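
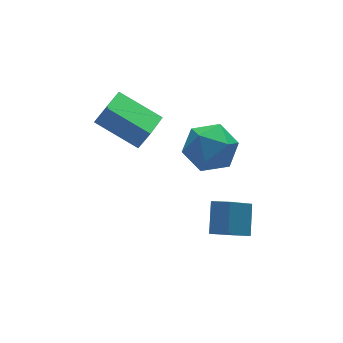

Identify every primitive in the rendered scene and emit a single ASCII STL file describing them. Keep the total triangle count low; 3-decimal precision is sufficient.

solid 
facet normal -0.690 0.478 0.543
outer loop
vertex -0.838 1.121 2.114
vertex -1.687 0.364 1.702
vertex -1.077 0.097 2.712
endloop
endfacet
facet normal -0.050 0.512 0.857
outer loop
vertex -0.838 1.121 2.114
vertex -1.077 0.097 2.712
vertex 0.067 0.457 2.564
endloop
endfacet
facet normal 0.404 0.822 0.401
outer loop
vertex -0.838 1.121 2.114
vertex 0.067 0.457 2.564
vertex 0.165 0.947 1.462
endloop
endfacet
facet normal 0.043 0.980 -0.195
outer loop
vertex -0.838 1.121 2.114
vertex 0.165 0.947 1.462
vertex -0.919 0.889 0.93
endloop
endfacet
facet normal -0.632 0.767 -0.107
outer loop
vertex -0.838 1.121 2.114
vertex -0.919 0.889 0.93
vertex -1.687 0.364 1.702
endloop
endfacet
facet normal 0.175 -0.155 0.972
outer loop
vertex 0.067 0.457 2.564
vertex -1.077 0.097 2.712
vertex -0.221 -0.709 2.43
endloop
endfacet
facet normal -0.860 -0.210 0.464
outer loop
vertex -1.077 0.097 2.712
vertex -1.687 0.364 1.702
vertex -1.305 -0.767 1.898
endloop
endfacet
facet normal -0.767 0.257 -0.588
outer loop
vertex -1.687 0.364 1.702
vertex -0.919 0.889 0.93
vertex -1.207 -0.277 0.796
endloop
endfacet
facet normal 0.326 0.601 -0.730
outer loop
vertex -0.919 0.889 0.93
vertex 0.165 0.947 1.462
vertex -0.063 0.083 0.648
endloop
endfacet
facet normal 0.908 0.347 0.235
outer loop
vertex 0.165 0.947 1.462
vertex 0.067 0.457 2.564
vertex 0.547 -0.184 1.658
endloop
endfacet
facet normal -0.043 -0.980 0.195
outer loop
vertex -0.302 -0.941 1.246
vertex -0.221 -0.709 2.43
vertex -1.305 -0.767 1.898
endloop
endfacet
facet normal -0.404 -0.822 -0.401
outer loop
vertex -0.302 -0.941 1.246
vertex -1.305 -0.767 1.898
vertex -1.207 -0.277 0.796
endloop
endfacet
facet normal 0.050 -0.512 -0.857
outer loop
vertex -0.302 -0.941 1.246
vertex -1.207 -0.277 0.796
vertex -0.063 0.083 0.648
endloop
endfacet
facet normal 0.690 -0.478 -0.543
outer loop
vertex -0.302 -0.941 1.246
vertex -0.063 0.083 0.648
vertex 0.547 -0.184 1.658
endloop
endfacet
facet normal 0.632 -0.767 0.107
outer loop
vertex -0.302 -0.941 1.246
vertex 0.547 -0.184 1.658
vertex -0.221 -0.709 2.43
endloop
endfacet
facet normal -0.326 -0.601 0.730
outer loop
vertex -1.305 -0.767 1.898
vertex -0.221 -0.709 2.43
vertex -1.077 0.097 2.712
endloop
endfacet
facet normal -0.908 -0.347 -0.235
outer loop
vertex -1.207 -0.277 0.796
vertex -1.305 -0.767 1.898
vertex -1.687 0.364 1.702
endloop
endfacet
facet normal -0.175 0.155 -0.972
outer loop
vertex -0.063 0.083 0.648
vertex -1.207 -0.277 0.796
vertex -0.919 0.889 0.93
endloop
endfacet
facet normal 0.860 0.210 -0.464
outer loop
vertex 0.547 -0.184 1.658
vertex -0.063 0.083 0.648
vertex 0.165 0.947 1.462
endloop
endfacet
facet normal 0.767 -0.257 0.588
outer loop
vertex -0.221 -0.709 2.43
vertex 0.547 -0.184 1.658
vertex 0.067 0.457 2.564
endloop
endfacet
facet normal -0.535 0.731 0.423
outer loop
vertex -3.293 3.613 2.487
vertex -2.216 4.59 2.16
vertex -3.744 3.807 1.581
endloop
endfacet
facet normal -0.722 -0.656 0.219
outer loop
vertex -2.604 2.25 0.68
vertex -3.293 3.613 2.487
vertex -3.744 3.807 1.581
endloop
endfacet
facet normal -0.535 0.731 0.423
outer loop
vertex -3.744 3.807 1.581
vertex -2.216 4.59 2.16
vertex -2.667 4.784 1.255
endloop
endfacet
facet normal -0.437 0.189 -0.879
outer loop
vertex -2.667 4.784 1.255
vertex -2.604 2.25 0.68
vertex -3.744 3.807 1.581
endloop
endfacet
facet normal 0.438 -0.188 0.879
outer loop
vertex -3.293 3.613 2.487
vertex -1.076 3.033 1.259
vertex -2.216 4.59 2.16
endloop
endfacet
facet normal -0.722 -0.656 0.219
outer loop
vertex -2.153 2.056 1.585
vertex -3.293 3.613 2.487
vertex -2.604 2.25 0.68
endloop
endfacet
facet normal 0.438 -0.189 0.879
outer loop
vertex -2.153 2.056 1.585
vertex -1.076 3.033 1.259
vertex -3.293 3.613 2.487
endloop
endfacet
facet normal 0.722 0.656 -0.219
outer loop
vertex -2.216 4.59 2.16
vertex -1.076 3.033 1.259
vertex -2.667 4.784 1.255
endloop
endfacet
facet normal -0.438 0.189 -0.879
outer loop
vertex -1.527 3.227 0.353
vertex -2.604 2.25 0.68
vertex -2.667 4.784 1.255
endloop
endfacet
facet normal 0.722 0.656 -0.219
outer loop
vertex -2.667 4.784 1.255
vertex -1.076 3.033 1.259
vertex -1.527 3.227 0.353
endloop
endfacet
facet normal 0.535 -0.731 -0.423
outer loop
vertex -1.527 3.227 0.353
vertex -2.153 2.056 1.585
vertex -2.604 2.25 0.68
endloop
endfacet
facet normal 0.535 -0.731 -0.423
outer loop
vertex -1.076 3.033 1.259
vertex -2.153 2.056 1.585
vertex -1.527 3.227 0.353
endloop
endfacet
facet normal -0.418 -0.643 -0.642
outer loop
vertex -0.871 -1.892 -2.111
vertex -1.364 -1.279 -2.404
vertex 0.446 -1.452 -3.408
endloop
endfacet
facet normal 0.587 -0.731 0.349
outer loop
vertex 1.064 -0.501 -2.456
vertex -0.871 -1.892 -2.111
vertex 0.446 -1.452 -3.408
endloop
endfacet
facet normal -0.418 -0.642 -0.643
outer loop
vertex 0.446 -1.452 -3.408
vertex -1.364 -1.279 -2.404
vertex -0.047 -0.838 -3.7
endloop
endfacet
facet normal 0.693 0.232 -0.682
outer loop
vertex -0.047 -0.838 -3.7
vertex 1.064 -0.501 -2.456
vertex 0.446 -1.452 -3.408
endloop
endfacet
facet normal -0.694 -0.232 0.682
outer loop
vertex -0.871 -1.892 -2.111
vertex -0.746 -0.328 -1.452
vertex -1.364 -1.279 -2.404
endloop
endfacet
facet normal 0.587 -0.731 0.348
outer loop
vertex -0.253 -0.942 -1.16
vertex -0.871 -1.892 -2.111
vertex 1.064 -0.501 -2.456
endloop
endfacet
facet normal -0.693 -0.232 0.682
outer loop
vertex -0.253 -0.942 -1.16
vertex -0.746 -0.328 -1.452
vertex -0.871 -1.892 -2.111
endloop
endfacet
facet normal -0.587 0.730 -0.348
outer loop
vertex -1.364 -1.279 -2.404
vertex -0.746 -0.328 -1.452
vertex -0.047 -0.838 -3.7
endloop
endfacet
facet normal 0.694 0.232 -0.682
outer loop
vertex 0.571 0.112 -2.749
vertex 1.064 -0.501 -2.456
vertex -0.047 -0.838 -3.7
endloop
endfacet
facet normal -0.587 0.731 -0.348
outer loop
vertex -0.047 -0.838 -3.7
vertex -0.746 -0.328 -1.452
vertex 0.571 0.112 -2.749
endloop
endfacet
facet normal 0.417 0.643 0.643
outer loop
vertex 0.571 0.112 -2.749
vertex -0.253 -0.942 -1.16
vertex 1.064 -0.501 -2.456
endloop
endfacet
facet normal 0.419 0.642 0.643
outer loop
vertex -0.746 -0.328 -1.452
vertex -0.253 -0.942 -1.16
vertex 0.571 0.112 -2.749
endloop
endfacet

endsolid


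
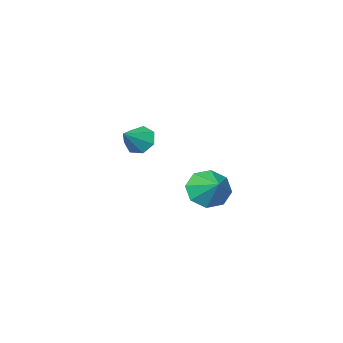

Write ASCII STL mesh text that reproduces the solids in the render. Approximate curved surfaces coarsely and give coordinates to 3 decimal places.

solid 
facet normal -0.788 -0.251 -0.562
outer loop
vertex 1.758 -0.554 1.587
vertex 1.318 -0.497 2.179
vertex 1.501 0.026 1.688
endloop
endfacet
facet normal 0.784 0.426 -0.452
outer loop
vertex 1.758 -0.554 1.587
vertex 1.501 0.026 1.688
vertex 2.302 -0.183 2.881
endloop
endfacet
facet normal -0.788 -0.252 -0.562
outer loop
vertex 1.501 0.026 1.688
vertex 1.318 -0.497 2.179
vertex 1.106 0.212 2.159
endloop
endfacet
facet normal 0.352 0.933 -0.073
outer loop
vertex 1.501 0.026 1.688
vertex 1.106 0.212 2.159
vertex 2.302 -0.183 2.881
endloop
endfacet
facet normal -0.787 -0.251 -0.563
outer loop
vertex 1.106 0.212 2.159
vertex 1.318 -0.497 2.179
vertex 0.87 -0.136 2.644
endloop
endfacet
facet normal -0.066 0.826 0.560
outer loop
vertex 1.106 0.212 2.159
vertex 0.87 -0.136 2.644
vertex 2.302 -0.183 2.881
endloop
endfacet
facet normal -0.787 -0.251 -0.564
outer loop
vertex 0.87 -0.136 2.644
vertex 1.318 -0.497 2.179
vertex 0.971 -0.756 2.779
endloop
endfacet
facet normal -0.154 0.186 0.970
outer loop
vertex 0.87 -0.136 2.644
vertex 0.971 -0.756 2.779
vertex 2.302 -0.183 2.881
endloop
endfacet
facet normal -0.787 -0.251 -0.563
outer loop
vertex 0.971 -0.756 2.779
vertex 1.318 -0.497 2.179
vertex 1.333 -1.18 2.462
endloop
endfacet
facet normal 0.152 -0.505 0.850
outer loop
vertex 0.971 -0.756 2.779
vertex 1.333 -1.18 2.462
vertex 2.302 -0.183 2.881
endloop
endfacet
facet normal -0.788 -0.250 -0.562
outer loop
vertex 1.333 -1.18 2.462
vertex 1.318 -0.497 2.179
vertex 1.683 -1.09 1.931
endloop
endfacet
facet normal 0.624 -0.727 0.288
outer loop
vertex 1.333 -1.18 2.462
vertex 1.683 -1.09 1.931
vertex 2.302 -0.183 2.881
endloop
endfacet
facet normal -0.788 -0.250 -0.562
outer loop
vertex 1.683 -1.09 1.931
vertex 1.318 -0.497 2.179
vertex 1.758 -0.554 1.587
endloop
endfacet
facet normal 0.904 -0.313 -0.290
outer loop
vertex 1.683 -1.09 1.931
vertex 1.758 -0.554 1.587
vertex 2.302 -0.183 2.881
endloop
endfacet
facet normal -0.205 -0.805 -0.557
outer loop
vertex -2.675 -2.755 -3.213
vertex -3.652 -2.789 -2.805
vertex -3.206 -2.321 -3.645
endloop
endfacet
facet normal 0.720 0.656 -0.226
outer loop
vertex -2.675 -2.755 -3.213
vertex -3.206 -2.321 -3.645
vertex -3.348 -1.591 -1.975
endloop
endfacet
facet normal -0.204 -0.805 -0.557
outer loop
vertex -3.206 -2.321 -3.645
vertex -3.652 -2.789 -2.805
vertex -4.0 -2.161 -3.585
endloop
endfacet
facet normal 0.154 0.910 -0.385
outer loop
vertex -3.206 -2.321 -3.645
vertex -4.0 -2.161 -3.585
vertex -3.348 -1.591 -1.975
endloop
endfacet
facet normal -0.205 -0.805 -0.557
outer loop
vertex -4.0 -2.161 -3.585
vertex -3.652 -2.789 -2.805
vertex -4.589 -2.369 -3.068
endloop
endfacet
facet normal -0.436 0.889 -0.138
outer loop
vertex -4.0 -2.161 -3.585
vertex -4.589 -2.369 -3.068
vertex -3.348 -1.591 -1.975
endloop
endfacet
facet normal -0.204 -0.804 -0.559
outer loop
vertex -4.589 -2.369 -3.068
vertex -3.652 -2.789 -2.805
vertex -4.63 -2.824 -2.398
endloop
endfacet
facet normal -0.705 0.606 0.369
outer loop
vertex -4.589 -2.369 -3.068
vertex -4.63 -2.824 -2.398
vertex -3.348 -1.591 -1.975
endloop
endfacet
facet normal -0.203 -0.805 -0.558
outer loop
vertex -4.63 -2.824 -2.398
vertex -3.652 -2.789 -2.805
vertex -4.098 -3.258 -1.966
endloop
endfacet
facet normal -0.495 0.227 0.838
outer loop
vertex -4.63 -2.824 -2.398
vertex -4.098 -3.258 -1.966
vertex -3.348 -1.591 -1.975
endloop
endfacet
facet normal -0.204 -0.804 -0.558
outer loop
vertex -4.098 -3.258 -1.966
vertex -3.652 -2.789 -2.805
vertex -3.305 -3.418 -2.026
endloop
endfacet
facet normal 0.070 -0.026 0.997
outer loop
vertex -4.098 -3.258 -1.966
vertex -3.305 -3.418 -2.026
vertex -3.348 -1.591 -1.975
endloop
endfacet
facet normal -0.205 -0.804 -0.558
outer loop
vertex -3.305 -3.418 -2.026
vertex -3.652 -2.789 -2.805
vertex -2.715 -3.21 -2.543
endloop
endfacet
facet normal 0.660 -0.005 0.751
outer loop
vertex -3.305 -3.418 -2.026
vertex -2.715 -3.21 -2.543
vertex -3.348 -1.591 -1.975
endloop
endfacet
facet normal -0.205 -0.804 -0.558
outer loop
vertex -2.715 -3.21 -2.543
vertex -3.652 -2.789 -2.805
vertex -2.675 -2.755 -3.213
endloop
endfacet
facet normal 0.929 0.278 0.244
outer loop
vertex -2.715 -3.21 -2.543
vertex -2.675 -2.755 -3.213
vertex -3.348 -1.591 -1.975
endloop
endfacet

endsolid


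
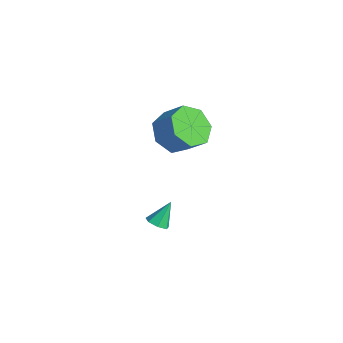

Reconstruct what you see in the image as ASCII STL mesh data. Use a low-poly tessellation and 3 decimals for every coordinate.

solid 
facet normal -0.677 -0.307 -0.669
outer loop
vertex -2.321 1.5 1.106
vertex -2.907 1.131 1.869
vertex -2.918 2.071 1.448
endloop
endfacet
facet normal 0.309 0.705 -0.638
outer loop
vertex -2.321 1.5 1.106
vertex -2.918 2.071 1.448
vertex -1.488 1.878 1.928
endloop
endfacet
facet normal 0.309 0.706 -0.637
outer loop
vertex -1.488 1.878 1.928
vertex -2.918 2.071 1.448
vertex -2.085 2.449 2.271
endloop
endfacet
facet normal 0.678 0.307 0.668
outer loop
vertex -1.488 1.878 1.928
vertex -2.085 2.449 2.271
vertex -2.073 1.509 2.691
endloop
endfacet
facet normal -0.677 -0.307 -0.668
outer loop
vertex -2.918 2.071 1.448
vertex -2.907 1.131 1.869
vertex -3.506 1.934 2.107
endloop
endfacet
facet normal -0.329 0.939 -0.098
outer loop
vertex -2.918 2.071 1.448
vertex -3.506 1.934 2.107
vertex -2.085 2.449 2.271
endloop
endfacet
facet normal -0.329 0.939 -0.098
outer loop
vertex -2.085 2.449 2.271
vertex -3.506 1.934 2.107
vertex -2.673 2.312 2.93
endloop
endfacet
facet normal 0.677 0.307 0.668
outer loop
vertex -2.085 2.449 2.271
vertex -2.673 2.312 2.93
vertex -2.073 1.509 2.691
endloop
endfacet
facet normal -0.677 -0.307 -0.668
outer loop
vertex -3.506 1.934 2.107
vertex -2.907 1.131 1.869
vertex -3.643 1.192 2.587
endloop
endfacet
facet normal -0.720 0.466 0.515
outer loop
vertex -3.506 1.934 2.107
vertex -3.643 1.192 2.587
vertex -2.673 2.312 2.93
endloop
endfacet
facet normal -0.719 0.465 0.516
outer loop
vertex -2.673 2.312 2.93
vertex -3.643 1.192 2.587
vertex -2.809 1.57 3.409
endloop
endfacet
facet normal 0.677 0.307 0.668
outer loop
vertex -2.673 2.312 2.93
vertex -2.809 1.57 3.409
vertex -2.073 1.509 2.691
endloop
endfacet
facet normal -0.677 -0.308 -0.668
outer loop
vertex -3.643 1.192 2.587
vertex -2.907 1.131 1.869
vertex -3.225 0.404 2.526
endloop
endfacet
facet normal -0.568 -0.359 0.741
outer loop
vertex -3.643 1.192 2.587
vertex -3.225 0.404 2.526
vertex -2.809 1.57 3.409
endloop
endfacet
facet normal -0.568 -0.358 0.741
outer loop
vertex -2.809 1.57 3.409
vertex -3.225 0.404 2.526
vertex -2.392 0.782 3.348
endloop
endfacet
facet normal 0.678 0.307 0.668
outer loop
vertex -2.809 1.57 3.409
vertex -2.392 0.782 3.348
vertex -2.073 1.509 2.691
endloop
endfacet
facet normal -0.678 -0.307 -0.668
outer loop
vertex -3.225 0.404 2.526
vertex -2.907 1.131 1.869
vertex -2.568 0.164 1.97
endloop
endfacet
facet normal 0.012 -0.913 0.408
outer loop
vertex -3.225 0.404 2.526
vertex -2.568 0.164 1.97
vertex -2.392 0.782 3.348
endloop
endfacet
facet normal 0.010 -0.913 0.408
outer loop
vertex -2.392 0.782 3.348
vertex -2.568 0.164 1.97
vertex -1.734 0.541 2.792
endloop
endfacet
facet normal 0.677 0.307 0.669
outer loop
vertex -2.392 0.782 3.348
vertex -1.734 0.541 2.792
vertex -2.073 1.509 2.691
endloop
endfacet
facet normal -0.677 -0.307 -0.669
outer loop
vertex -2.568 0.164 1.97
vertex -2.907 1.131 1.869
vertex -2.165 0.652 1.338
endloop
endfacet
facet normal 0.581 -0.780 -0.232
outer loop
vertex -2.568 0.164 1.97
vertex -2.165 0.652 1.338
vertex -1.734 0.541 2.792
endloop
endfacet
facet normal 0.582 -0.780 -0.232
outer loop
vertex -1.734 0.541 2.792
vertex -2.165 0.652 1.338
vertex -1.332 1.029 2.16
endloop
endfacet
facet normal 0.678 0.307 0.668
outer loop
vertex -1.734 0.541 2.792
vertex -1.332 1.029 2.16
vertex -2.073 1.509 2.691
endloop
endfacet
facet normal -0.677 -0.307 -0.669
outer loop
vertex -2.165 0.652 1.338
vertex -2.907 1.131 1.869
vertex -2.321 1.5 1.106
endloop
endfacet
facet normal 0.715 -0.059 -0.697
outer loop
vertex -2.165 0.652 1.338
vertex -2.321 1.5 1.106
vertex -1.332 1.029 2.16
endloop
endfacet
facet normal 0.715 -0.059 -0.697
outer loop
vertex -1.332 1.029 2.16
vertex -2.321 1.5 1.106
vertex -1.488 1.878 1.928
endloop
endfacet
facet normal 0.678 0.307 0.668
outer loop
vertex -1.332 1.029 2.16
vertex -1.488 1.878 1.928
vertex -2.073 1.509 2.691
endloop
endfacet
facet normal 0.079 -0.582 -0.809
outer loop
vertex -1.843 0.227 -3.03
vertex -2.352 0.087 -2.979
vertex -2.146 0.493 -3.251
endloop
endfacet
facet normal 0.667 0.745 -0.018
outer loop
vertex -1.843 0.227 -3.03
vertex -2.146 0.493 -3.251
vertex -2.448 0.793 -2.001
endloop
endfacet
facet normal 0.081 -0.583 -0.809
outer loop
vertex -2.146 0.493 -3.251
vertex -2.352 0.087 -2.979
vertex -2.604 0.453 -3.268
endloop
endfacet
facet normal -0.075 0.965 -0.250
outer loop
vertex -2.146 0.493 -3.251
vertex -2.604 0.453 -3.268
vertex -2.448 0.793 -2.001
endloop
endfacet
facet normal 0.081 -0.583 -0.809
outer loop
vertex -2.604 0.453 -3.268
vertex -2.352 0.087 -2.979
vertex -2.872 0.137 -3.067
endloop
endfacet
facet normal -0.782 0.619 -0.070
outer loop
vertex -2.604 0.453 -3.268
vertex -2.872 0.137 -3.067
vertex -2.448 0.793 -2.001
endloop
endfacet
facet normal 0.081 -0.583 -0.808
outer loop
vertex -2.872 0.137 -3.067
vertex -2.352 0.087 -2.979
vertex -2.748 -0.216 -2.8
endloop
endfacet
facet normal -0.922 -0.032 0.386
outer loop
vertex -2.872 0.137 -3.067
vertex -2.748 -0.216 -2.8
vertex -2.448 0.793 -2.001
endloop
endfacet
facet normal 0.080 -0.583 -0.809
outer loop
vertex -2.748 -0.216 -2.8
vertex -2.352 0.087 -2.979
vertex -2.325 -0.341 -2.668
endloop
endfacet
facet normal -0.389 -0.498 0.775
outer loop
vertex -2.748 -0.216 -2.8
vertex -2.325 -0.341 -2.668
vertex -2.448 0.793 -2.001
endloop
endfacet
facet normal 0.080 -0.583 -0.809
outer loop
vertex -2.325 -0.341 -2.668
vertex -2.352 0.087 -2.979
vertex -1.923 -0.144 -2.77
endloop
endfacet
facet normal 0.414 -0.428 0.804
outer loop
vertex -2.325 -0.341 -2.668
vertex -1.923 -0.144 -2.77
vertex -2.448 0.793 -2.001
endloop
endfacet
facet normal 0.080 -0.584 -0.808
outer loop
vertex -1.923 -0.144 -2.77
vertex -2.352 0.087 -2.979
vertex -1.843 0.227 -3.03
endloop
endfacet
facet normal 0.884 0.125 0.451
outer loop
vertex -1.923 -0.144 -2.77
vertex -1.843 0.227 -3.03
vertex -2.448 0.793 -2.001
endloop
endfacet

endsolid


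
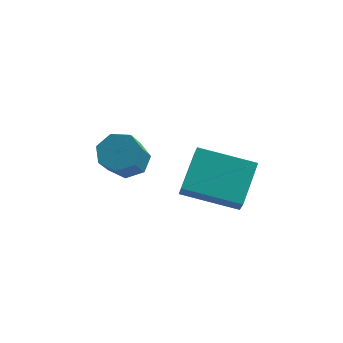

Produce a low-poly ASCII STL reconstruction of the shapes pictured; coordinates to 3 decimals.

solid 
facet normal -0.968 -0.042 0.246
outer loop
vertex 1.398 -0.368 2.261
vertex 1.577 0.858 3.176
vertex 1.21 0.145 1.61
endloop
endfacet
facet normal -0.116 -0.796 -0.594
outer loop
vertex 2.963 0.222 1.164
vertex 1.398 -0.368 2.261
vertex 1.21 0.145 1.61
endloop
endfacet
facet normal -0.968 -0.042 0.246
outer loop
vertex 1.21 0.145 1.61
vertex 1.577 0.858 3.176
vertex 1.389 1.371 2.525
endloop
endfacet
facet normal -0.221 0.604 -0.766
outer loop
vertex 1.389 1.371 2.525
vertex 2.963 0.222 1.164
vertex 1.21 0.145 1.61
endloop
endfacet
facet normal 0.221 -0.604 0.766
outer loop
vertex 1.398 -0.368 2.261
vertex 3.33 0.935 2.73
vertex 1.577 0.858 3.176
endloop
endfacet
facet normal -0.116 -0.796 -0.594
outer loop
vertex 3.151 -0.291 1.815
vertex 1.398 -0.368 2.261
vertex 2.963 0.222 1.164
endloop
endfacet
facet normal 0.221 -0.604 0.766
outer loop
vertex 3.151 -0.291 1.815
vertex 3.33 0.935 2.73
vertex 1.398 -0.368 2.261
endloop
endfacet
facet normal 0.116 0.796 0.594
outer loop
vertex 1.577 0.858 3.176
vertex 3.33 0.935 2.73
vertex 1.389 1.371 2.525
endloop
endfacet
facet normal -0.221 0.604 -0.766
outer loop
vertex 3.142 1.448 2.079
vertex 2.963 0.222 1.164
vertex 1.389 1.371 2.525
endloop
endfacet
facet normal 0.116 0.796 0.594
outer loop
vertex 1.389 1.371 2.525
vertex 3.33 0.935 2.73
vertex 3.142 1.448 2.079
endloop
endfacet
facet normal 0.968 0.042 -0.246
outer loop
vertex 3.142 1.448 2.079
vertex 3.151 -0.291 1.815
vertex 2.963 0.222 1.164
endloop
endfacet
facet normal 0.968 0.042 -0.246
outer loop
vertex 3.33 0.935 2.73
vertex 3.151 -0.291 1.815
vertex 3.142 1.448 2.079
endloop
endfacet
facet normal 0.025 0.685 -0.728
outer loop
vertex -0.207 1.775 1.142
vertex -0.783 2.076 1.405
vertex -0.113 2.211 1.555
endloop
endfacet
facet normal 0.988 -0.130 -0.087
outer loop
vertex -0.207 1.775 1.142
vertex -0.113 2.211 1.555
vertex -0.242 0.844 2.133
endloop
endfacet
facet normal 0.987 -0.131 -0.089
outer loop
vertex -0.242 0.844 2.133
vertex -0.113 2.211 1.555
vertex -0.147 1.28 2.546
endloop
endfacet
facet normal -0.025 -0.685 0.729
outer loop
vertex -0.242 0.844 2.133
vertex -0.147 1.28 2.546
vertex -0.817 1.144 2.395
endloop
endfacet
facet normal 0.025 0.684 -0.729
outer loop
vertex -0.113 2.211 1.555
vertex -0.783 2.076 1.405
vertex -0.523 2.545 1.854
endloop
endfacet
facet normal 0.737 0.479 0.476
outer loop
vertex -0.113 2.211 1.555
vertex -0.523 2.545 1.854
vertex -0.147 1.28 2.546
endloop
endfacet
facet normal 0.737 0.480 0.476
outer loop
vertex -0.147 1.28 2.546
vertex -0.523 2.545 1.854
vertex -0.557 1.613 2.845
endloop
endfacet
facet normal -0.025 -0.685 0.728
outer loop
vertex -0.147 1.28 2.546
vertex -0.557 1.613 2.845
vertex -0.817 1.144 2.395
endloop
endfacet
facet normal 0.024 0.684 -0.729
outer loop
vertex -0.523 2.545 1.854
vertex -0.783 2.076 1.405
vertex -1.128 2.525 1.815
endloop
endfacet
facet normal -0.068 0.728 0.682
outer loop
vertex -0.523 2.545 1.854
vertex -1.128 2.525 1.815
vertex -0.557 1.613 2.845
endloop
endfacet
facet normal -0.067 0.728 0.682
outer loop
vertex -0.557 1.613 2.845
vertex -1.128 2.525 1.815
vertex -1.163 1.594 2.806
endloop
endfacet
facet normal -0.025 -0.685 0.728
outer loop
vertex -0.557 1.613 2.845
vertex -1.163 1.594 2.806
vertex -0.817 1.144 2.395
endloop
endfacet
facet normal 0.025 0.684 -0.729
outer loop
vertex -1.128 2.525 1.815
vertex -0.783 2.076 1.405
vertex -1.474 2.167 1.467
endloop
endfacet
facet normal -0.822 0.430 0.375
outer loop
vertex -1.128 2.525 1.815
vertex -1.474 2.167 1.467
vertex -1.163 1.594 2.806
endloop
endfacet
facet normal -0.823 0.428 0.374
outer loop
vertex -1.163 1.594 2.806
vertex -1.474 2.167 1.467
vertex -1.508 1.236 2.457
endloop
endfacet
facet normal -0.026 -0.685 0.728
outer loop
vertex -1.163 1.594 2.806
vertex -1.508 1.236 2.457
vertex -0.817 1.144 2.395
endloop
endfacet
facet normal 0.025 0.684 -0.729
outer loop
vertex -1.474 2.167 1.467
vertex -0.783 2.076 1.405
vertex -1.299 1.74 1.072
endloop
endfacet
facet normal -0.957 -0.194 -0.215
outer loop
vertex -1.474 2.167 1.467
vertex -1.299 1.74 1.072
vertex -1.508 1.236 2.457
endloop
endfacet
facet normal -0.958 -0.192 -0.214
outer loop
vertex -1.508 1.236 2.457
vertex -1.299 1.74 1.072
vertex -1.334 0.809 2.062
endloop
endfacet
facet normal -0.026 -0.684 0.729
outer loop
vertex -1.508 1.236 2.457
vertex -1.334 0.809 2.062
vertex -0.817 1.144 2.395
endloop
endfacet
facet normal 0.024 0.685 -0.728
outer loop
vertex -1.299 1.74 1.072
vertex -0.783 2.076 1.405
vertex -0.735 1.566 0.927
endloop
endfacet
facet normal -0.372 -0.670 -0.643
outer loop
vertex -1.299 1.74 1.072
vertex -0.735 1.566 0.927
vertex -1.334 0.809 2.062
endloop
endfacet
facet normal -0.371 -0.670 -0.643
outer loop
vertex -1.334 0.809 2.062
vertex -0.735 1.566 0.927
vertex -0.77 0.635 1.918
endloop
endfacet
facet normal -0.025 -0.685 0.728
outer loop
vertex -1.334 0.809 2.062
vertex -0.77 0.635 1.918
vertex -0.817 1.144 2.395
endloop
endfacet
facet normal 0.025 0.685 -0.728
outer loop
vertex -0.735 1.566 0.927
vertex -0.783 2.076 1.405
vertex -0.207 1.775 1.142
endloop
endfacet
facet normal 0.493 -0.643 -0.586
outer loop
vertex -0.735 1.566 0.927
vertex -0.207 1.775 1.142
vertex -0.77 0.635 1.918
endloop
endfacet
facet normal 0.493 -0.643 -0.586
outer loop
vertex -0.77 0.635 1.918
vertex -0.207 1.775 1.142
vertex -0.242 0.844 2.133
endloop
endfacet
facet normal -0.025 -0.685 0.728
outer loop
vertex -0.77 0.635 1.918
vertex -0.242 0.844 2.133
vertex -0.817 1.144 2.395
endloop
endfacet

endsolid


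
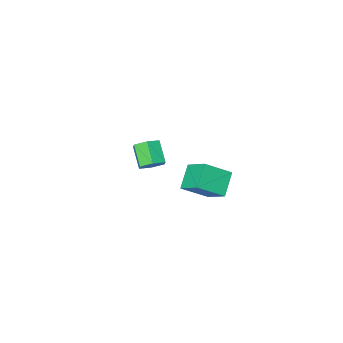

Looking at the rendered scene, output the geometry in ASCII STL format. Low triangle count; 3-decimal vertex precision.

solid 
facet normal -0.615 -0.467 0.636
outer loop
vertex 0.661 1.999 -0.745
vertex 0.557 3.364 0.157
vertex -0.723 2.523 -1.699
endloop
endfacet
facet normal 0.064 -0.833 -0.550
outer loop
vertex 0.243 3.256 -2.697
vertex 0.661 1.999 -0.745
vertex -0.723 2.523 -1.699
endloop
endfacet
facet normal -0.615 -0.466 0.636
outer loop
vertex -0.723 2.523 -1.699
vertex 0.557 3.364 0.157
vertex -0.826 3.889 -0.797
endloop
endfacet
facet normal -0.786 0.298 -0.542
outer loop
vertex -0.826 3.889 -0.797
vertex 0.243 3.256 -2.697
vertex -0.723 2.523 -1.699
endloop
endfacet
facet normal 0.786 -0.298 0.542
outer loop
vertex 0.661 1.999 -0.745
vertex 1.523 4.097 -0.841
vertex 0.557 3.364 0.157
endloop
endfacet
facet normal 0.063 -0.833 -0.550
outer loop
vertex 1.626 2.731 -1.743
vertex 0.661 1.999 -0.745
vertex 0.243 3.256 -2.697
endloop
endfacet
facet normal 0.786 -0.298 0.541
outer loop
vertex 1.626 2.731 -1.743
vertex 1.523 4.097 -0.841
vertex 0.661 1.999 -0.745
endloop
endfacet
facet normal -0.063 0.833 0.550
outer loop
vertex 0.557 3.364 0.157
vertex 1.523 4.097 -0.841
vertex -0.826 3.889 -0.797
endloop
endfacet
facet normal -0.786 0.298 -0.542
outer loop
vertex 0.139 4.621 -1.795
vertex 0.243 3.256 -2.697
vertex -0.826 3.889 -0.797
endloop
endfacet
facet normal -0.063 0.833 0.550
outer loop
vertex -0.826 3.889 -0.797
vertex 1.523 4.097 -0.841
vertex 0.139 4.621 -1.795
endloop
endfacet
facet normal 0.615 0.467 -0.635
outer loop
vertex 0.139 4.621 -1.795
vertex 1.626 2.731 -1.743
vertex 0.243 3.256 -2.697
endloop
endfacet
facet normal 0.615 0.466 -0.636
outer loop
vertex 1.523 4.097 -0.841
vertex 1.626 2.731 -1.743
vertex 0.139 4.621 -1.795
endloop
endfacet
facet normal 0.206 0.705 -0.678
outer loop
vertex 0.309 -3.276 -4.584
vertex -0.222 -2.76 -4.209
vertex 0.575 -2.773 -3.98
endloop
endfacet
facet normal 0.924 -0.368 -0.101
outer loop
vertex 0.309 -3.276 -4.584
vertex 0.575 -2.773 -3.98
vertex -0.007 -4.356 -3.546
endloop
endfacet
facet normal 0.924 -0.368 -0.102
outer loop
vertex -0.007 -4.356 -3.546
vertex 0.575 -2.773 -3.98
vertex 0.26 -3.853 -2.942
endloop
endfacet
facet normal -0.206 -0.705 0.678
outer loop
vertex -0.007 -4.356 -3.546
vertex 0.26 -3.853 -2.942
vertex -0.538 -3.84 -3.171
endloop
endfacet
facet normal 0.206 0.706 -0.678
outer loop
vertex 0.575 -2.773 -3.98
vertex -0.222 -2.76 -4.209
vertex 0.044 -2.258 -3.605
endloop
endfacet
facet normal 0.740 0.341 0.580
outer loop
vertex 0.575 -2.773 -3.98
vertex 0.044 -2.258 -3.605
vertex 0.26 -3.853 -2.942
endloop
endfacet
facet normal 0.740 0.341 0.579
outer loop
vertex 0.26 -3.853 -2.942
vertex 0.044 -2.258 -3.605
vertex -0.271 -3.337 -2.567
endloop
endfacet
facet normal -0.206 -0.705 0.678
outer loop
vertex 0.26 -3.853 -2.942
vertex -0.271 -3.337 -2.567
vertex -0.538 -3.84 -3.171
endloop
endfacet
facet normal 0.207 0.706 -0.678
outer loop
vertex 0.044 -2.258 -3.605
vertex -0.222 -2.76 -4.209
vertex -0.753 -2.244 -3.834
endloop
endfacet
facet normal -0.183 0.709 0.681
outer loop
vertex 0.044 -2.258 -3.605
vertex -0.753 -2.244 -3.834
vertex -0.271 -3.337 -2.567
endloop
endfacet
facet normal -0.184 0.709 0.681
outer loop
vertex -0.271 -3.337 -2.567
vertex -0.753 -2.244 -3.834
vertex -1.069 -3.324 -2.796
endloop
endfacet
facet normal -0.206 -0.705 0.678
outer loop
vertex -0.271 -3.337 -2.567
vertex -1.069 -3.324 -2.796
vertex -0.538 -3.84 -3.171
endloop
endfacet
facet normal 0.206 0.705 -0.678
outer loop
vertex -0.753 -2.244 -3.834
vertex -0.222 -2.76 -4.209
vertex -1.02 -2.747 -4.438
endloop
endfacet
facet normal -0.924 0.368 0.102
outer loop
vertex -0.753 -2.244 -3.834
vertex -1.02 -2.747 -4.438
vertex -1.069 -3.324 -2.796
endloop
endfacet
facet normal -0.925 0.367 0.101
outer loop
vertex -1.069 -3.324 -2.796
vertex -1.02 -2.747 -4.438
vertex -1.335 -3.827 -3.4
endloop
endfacet
facet normal -0.206 -0.705 0.678
outer loop
vertex -1.069 -3.324 -2.796
vertex -1.335 -3.827 -3.4
vertex -0.538 -3.84 -3.171
endloop
endfacet
facet normal 0.206 0.705 -0.678
outer loop
vertex -1.02 -2.747 -4.438
vertex -0.222 -2.76 -4.209
vertex -0.489 -3.263 -4.813
endloop
endfacet
facet normal -0.740 -0.341 -0.579
outer loop
vertex -1.02 -2.747 -4.438
vertex -0.489 -3.263 -4.813
vertex -1.335 -3.827 -3.4
endloop
endfacet
facet normal -0.740 -0.341 -0.579
outer loop
vertex -1.335 -3.827 -3.4
vertex -0.489 -3.263 -4.813
vertex -0.804 -4.342 -3.775
endloop
endfacet
facet normal -0.206 -0.706 0.678
outer loop
vertex -1.335 -3.827 -3.4
vertex -0.804 -4.342 -3.775
vertex -0.538 -3.84 -3.171
endloop
endfacet
facet normal 0.206 0.705 -0.678
outer loop
vertex -0.489 -3.263 -4.813
vertex -0.222 -2.76 -4.209
vertex 0.309 -3.276 -4.584
endloop
endfacet
facet normal 0.184 -0.709 -0.681
outer loop
vertex -0.489 -3.263 -4.813
vertex 0.309 -3.276 -4.584
vertex -0.804 -4.342 -3.775
endloop
endfacet
facet normal 0.183 -0.709 -0.681
outer loop
vertex -0.804 -4.342 -3.775
vertex 0.309 -3.276 -4.584
vertex -0.007 -4.356 -3.546
endloop
endfacet
facet normal -0.207 -0.706 0.678
outer loop
vertex -0.804 -4.342 -3.775
vertex -0.007 -4.356 -3.546
vertex -0.538 -3.84 -3.171
endloop
endfacet

endsolid


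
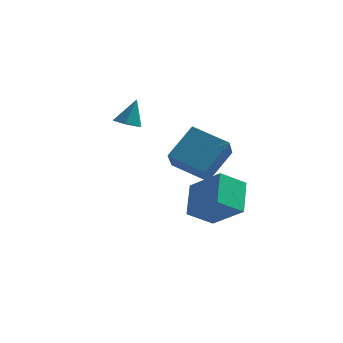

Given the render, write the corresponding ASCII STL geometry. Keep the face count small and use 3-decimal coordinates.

solid 
facet normal -0.920 0.085 0.384
outer loop
vertex 2.069 -0.367 0.659
vertex 2.793 0.878 2.118
vertex 1.743 1.126 -0.453
endloop
endfacet
facet normal -0.353 -0.607 -0.712
outer loop
vertex 3.527 0.962 -1.198
vertex 2.069 -0.367 0.659
vertex 1.743 1.126 -0.453
endloop
endfacet
facet normal -0.920 0.085 0.384
outer loop
vertex 1.743 1.126 -0.453
vertex 2.793 0.878 2.118
vertex 2.467 2.371 1.006
endloop
endfacet
facet normal -0.173 0.790 -0.588
outer loop
vertex 2.467 2.371 1.006
vertex 3.527 0.962 -1.198
vertex 1.743 1.126 -0.453
endloop
endfacet
facet normal 0.173 -0.790 0.588
outer loop
vertex 2.069 -0.367 0.659
vertex 4.577 0.714 1.373
vertex 2.793 0.878 2.118
endloop
endfacet
facet normal -0.353 -0.607 -0.712
outer loop
vertex 3.853 -0.531 -0.086
vertex 2.069 -0.367 0.659
vertex 3.527 0.962 -1.198
endloop
endfacet
facet normal 0.173 -0.790 0.588
outer loop
vertex 3.853 -0.531 -0.086
vertex 4.577 0.714 1.373
vertex 2.069 -0.367 0.659
endloop
endfacet
facet normal 0.353 0.607 0.712
outer loop
vertex 2.793 0.878 2.118
vertex 4.577 0.714 1.373
vertex 2.467 2.371 1.006
endloop
endfacet
facet normal -0.173 0.790 -0.588
outer loop
vertex 4.251 2.207 0.261
vertex 3.527 0.962 -1.198
vertex 2.467 2.371 1.006
endloop
endfacet
facet normal 0.353 0.607 0.712
outer loop
vertex 2.467 2.371 1.006
vertex 4.577 0.714 1.373
vertex 4.251 2.207 0.261
endloop
endfacet
facet normal 0.920 -0.085 -0.384
outer loop
vertex 4.251 2.207 0.261
vertex 3.853 -0.531 -0.086
vertex 3.527 0.962 -1.198
endloop
endfacet
facet normal 0.920 -0.085 -0.384
outer loop
vertex 4.577 0.714 1.373
vertex 3.853 -0.531 -0.086
vertex 4.251 2.207 0.261
endloop
endfacet
facet normal -0.614 -0.591 0.523
outer loop
vertex 3.443 2.997 -1.397
vertex 1.755 3.666 -2.622
vertex 3.775 1.541 -2.651
endloop
endfacet
facet normal 0.771 -0.306 0.559
outer loop
vertex 4.745 2.474 -3.478
vertex 3.443 2.997 -1.397
vertex 3.775 1.541 -2.651
endloop
endfacet
facet normal -0.614 -0.591 0.524
outer loop
vertex 3.775 1.541 -2.651
vertex 1.755 3.666 -2.622
vertex 2.087 2.21 -3.875
endloop
endfacet
facet normal 0.170 -0.747 -0.643
outer loop
vertex 2.087 2.21 -3.875
vertex 4.745 2.474 -3.478
vertex 3.775 1.541 -2.651
endloop
endfacet
facet normal -0.170 0.747 0.643
outer loop
vertex 3.443 2.997 -1.397
vertex 2.725 4.599 -3.449
vertex 1.755 3.666 -2.622
endloop
endfacet
facet normal 0.771 -0.305 0.559
outer loop
vertex 4.413 3.93 -2.225
vertex 3.443 2.997 -1.397
vertex 4.745 2.474 -3.478
endloop
endfacet
facet normal -0.170 0.747 0.643
outer loop
vertex 4.413 3.93 -2.225
vertex 2.725 4.599 -3.449
vertex 3.443 2.997 -1.397
endloop
endfacet
facet normal -0.771 0.306 -0.559
outer loop
vertex 1.755 3.666 -2.622
vertex 2.725 4.599 -3.449
vertex 2.087 2.21 -3.875
endloop
endfacet
facet normal 0.170 -0.747 -0.643
outer loop
vertex 3.057 3.143 -4.703
vertex 4.745 2.474 -3.478
vertex 2.087 2.21 -3.875
endloop
endfacet
facet normal -0.771 0.306 -0.559
outer loop
vertex 2.087 2.21 -3.875
vertex 2.725 4.599 -3.449
vertex 3.057 3.143 -4.703
endloop
endfacet
facet normal 0.614 0.591 -0.524
outer loop
vertex 3.057 3.143 -4.703
vertex 4.413 3.93 -2.225
vertex 4.745 2.474 -3.478
endloop
endfacet
facet normal 0.614 0.591 -0.524
outer loop
vertex 2.725 4.599 -3.449
vertex 4.413 3.93 -2.225
vertex 3.057 3.143 -4.703
endloop
endfacet
facet normal -0.214 -0.293 -0.932
outer loop
vertex -0.086 1.918 1.463
vertex -0.78 2.162 1.546
vertex -0.256 2.615 1.283
endloop
endfacet
facet normal 0.957 0.265 0.121
outer loop
vertex -0.086 1.918 1.463
vertex -0.256 2.615 1.283
vertex -0.46 2.598 2.934
endloop
endfacet
facet normal -0.215 -0.293 -0.932
outer loop
vertex -0.256 2.615 1.283
vertex -0.78 2.162 1.546
vertex -0.95 2.86 1.366
endloop
endfacet
facet normal 0.338 0.940 0.051
outer loop
vertex -0.256 2.615 1.283
vertex -0.95 2.86 1.366
vertex -0.46 2.598 2.934
endloop
endfacet
facet normal -0.214 -0.292 -0.932
outer loop
vertex -0.95 2.86 1.366
vertex -0.78 2.162 1.546
vertex -1.473 2.407 1.628
endloop
endfacet
facet normal -0.535 0.790 0.299
outer loop
vertex -0.95 2.86 1.366
vertex -1.473 2.407 1.628
vertex -0.46 2.598 2.934
endloop
endfacet
facet normal -0.214 -0.293 -0.932
outer loop
vertex -1.473 2.407 1.628
vertex -0.78 2.162 1.546
vertex -1.303 1.71 1.808
endloop
endfacet
facet normal -0.787 -0.033 0.616
outer loop
vertex -1.473 2.407 1.628
vertex -1.303 1.71 1.808
vertex -0.46 2.598 2.934
endloop
endfacet
facet normal -0.215 -0.292 -0.932
outer loop
vertex -1.303 1.71 1.808
vertex -0.78 2.162 1.546
vertex -0.609 1.465 1.725
endloop
endfacet
facet normal -0.168 -0.709 0.685
outer loop
vertex -1.303 1.71 1.808
vertex -0.609 1.465 1.725
vertex -0.46 2.598 2.934
endloop
endfacet
facet normal -0.214 -0.292 -0.932
outer loop
vertex -0.609 1.465 1.725
vertex -0.78 2.162 1.546
vertex -0.086 1.918 1.463
endloop
endfacet
facet normal 0.704 -0.560 0.438
outer loop
vertex -0.609 1.465 1.725
vertex -0.086 1.918 1.463
vertex -0.46 2.598 2.934
endloop
endfacet

endsolid


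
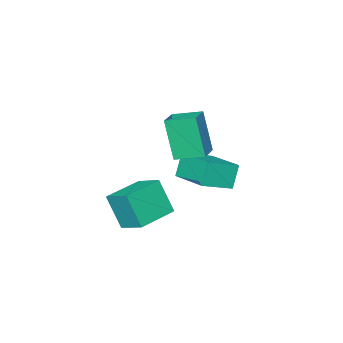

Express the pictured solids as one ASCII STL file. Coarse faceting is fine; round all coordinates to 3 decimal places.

solid 
facet normal -0.547 0.800 0.246
outer loop
vertex 0.653 3.635 2.362
vertex 1.682 4.263 2.61
vertex 0.732 4.318 0.314
endloop
endfacet
facet normal -0.836 -0.509 -0.202
outer loop
vertex 1.498 3.197 -0.03
vertex 0.653 3.635 2.362
vertex 0.732 4.318 0.314
endloop
endfacet
facet normal -0.547 0.800 0.245
outer loop
vertex 0.732 4.318 0.314
vertex 1.682 4.263 2.61
vertex 1.761 4.945 0.562
endloop
endfacet
facet normal 0.036 0.316 -0.948
outer loop
vertex 1.761 4.945 0.562
vertex 1.498 3.197 -0.03
vertex 0.732 4.318 0.314
endloop
endfacet
facet normal -0.036 -0.316 0.948
outer loop
vertex 0.653 3.635 2.362
vertex 2.448 3.142 2.266
vertex 1.682 4.263 2.61
endloop
endfacet
facet normal -0.836 -0.510 -0.202
outer loop
vertex 1.419 2.515 2.018
vertex 0.653 3.635 2.362
vertex 1.498 3.197 -0.03
endloop
endfacet
facet normal -0.036 -0.316 0.948
outer loop
vertex 1.419 2.515 2.018
vertex 2.448 3.142 2.266
vertex 0.653 3.635 2.362
endloop
endfacet
facet normal 0.836 0.510 0.202
outer loop
vertex 1.682 4.263 2.61
vertex 2.448 3.142 2.266
vertex 1.761 4.945 0.562
endloop
endfacet
facet normal 0.036 0.316 -0.948
outer loop
vertex 2.527 3.825 0.218
vertex 1.498 3.197 -0.03
vertex 1.761 4.945 0.562
endloop
endfacet
facet normal 0.836 0.510 0.202
outer loop
vertex 1.761 4.945 0.562
vertex 2.448 3.142 2.266
vertex 2.527 3.825 0.218
endloop
endfacet
facet normal 0.547 -0.800 -0.245
outer loop
vertex 2.527 3.825 0.218
vertex 1.419 2.515 2.018
vertex 1.498 3.197 -0.03
endloop
endfacet
facet normal 0.547 -0.800 -0.246
outer loop
vertex 2.448 3.142 2.266
vertex 1.419 2.515 2.018
vertex 2.527 3.825 0.218
endloop
endfacet
facet normal -0.997 -0.045 0.063
outer loop
vertex 1.758 0.741 -2.792
vertex 1.74 2.034 -2.157
vertex 1.616 1.557 -4.457
endloop
endfacet
facet normal 0.012 -0.897 -0.441
outer loop
vertex 3.6 1.646 -4.583
vertex 1.758 0.741 -2.792
vertex 1.616 1.557 -4.457
endloop
endfacet
facet normal -0.997 -0.045 0.063
outer loop
vertex 1.616 1.557 -4.457
vertex 1.74 2.034 -2.157
vertex 1.598 2.849 -3.823
endloop
endfacet
facet normal -0.077 0.438 -0.896
outer loop
vertex 1.598 2.849 -3.823
vertex 3.6 1.646 -4.583
vertex 1.616 1.557 -4.457
endloop
endfacet
facet normal 0.077 -0.439 0.895
outer loop
vertex 1.758 0.741 -2.792
vertex 3.724 2.123 -2.283
vertex 1.74 2.034 -2.157
endloop
endfacet
facet normal 0.013 -0.898 -0.440
outer loop
vertex 3.742 0.831 -2.917
vertex 1.758 0.741 -2.792
vertex 3.6 1.646 -4.583
endloop
endfacet
facet normal 0.076 -0.438 0.896
outer loop
vertex 3.742 0.831 -2.917
vertex 3.724 2.123 -2.283
vertex 1.758 0.741 -2.792
endloop
endfacet
facet normal -0.012 0.898 0.440
outer loop
vertex 1.74 2.034 -2.157
vertex 3.724 2.123 -2.283
vertex 1.598 2.849 -3.823
endloop
endfacet
facet normal -0.076 0.439 -0.895
outer loop
vertex 3.582 2.939 -3.948
vertex 3.6 1.646 -4.583
vertex 1.598 2.849 -3.823
endloop
endfacet
facet normal -0.013 0.897 0.441
outer loop
vertex 1.598 2.849 -3.823
vertex 3.724 2.123 -2.283
vertex 3.582 2.939 -3.948
endloop
endfacet
facet normal 0.997 0.045 -0.063
outer loop
vertex 3.582 2.939 -3.948
vertex 3.742 0.831 -2.917
vertex 3.6 1.646 -4.583
endloop
endfacet
facet normal 0.997 0.045 -0.063
outer loop
vertex 3.724 2.123 -2.283
vertex 3.742 0.831 -2.917
vertex 3.582 2.939 -3.948
endloop
endfacet
facet normal -0.894 0.258 -0.367
outer loop
vertex -0.57 2.957 -1.161
vertex -0.165 5.017 -0.699
vertex -0.045 3.115 -2.328
endloop
endfacet
facet normal -0.188 -0.958 -0.214
outer loop
vertex 1.385 2.703 -1.741
vertex -0.57 2.957 -1.161
vertex -0.045 3.115 -2.328
endloop
endfacet
facet normal -0.894 0.258 -0.367
outer loop
vertex -0.045 3.115 -2.328
vertex -0.165 5.017 -0.699
vertex 0.36 5.176 -1.867
endloop
endfacet
facet normal 0.407 0.123 -0.905
outer loop
vertex 0.36 5.176 -1.867
vertex 1.385 2.703 -1.741
vertex -0.045 3.115 -2.328
endloop
endfacet
facet normal -0.407 -0.123 0.905
outer loop
vertex -0.57 2.957 -1.161
vertex 1.265 4.605 -0.112
vertex -0.165 5.017 -0.699
endloop
endfacet
facet normal -0.188 -0.958 -0.215
outer loop
vertex 0.86 2.544 -0.573
vertex -0.57 2.957 -1.161
vertex 1.385 2.703 -1.741
endloop
endfacet
facet normal -0.407 -0.122 0.905
outer loop
vertex 0.86 2.544 -0.573
vertex 1.265 4.605 -0.112
vertex -0.57 2.957 -1.161
endloop
endfacet
facet normal 0.188 0.958 0.215
outer loop
vertex -0.165 5.017 -0.699
vertex 1.265 4.605 -0.112
vertex 0.36 5.176 -1.867
endloop
endfacet
facet normal 0.408 0.123 -0.905
outer loop
vertex 1.79 4.763 -1.279
vertex 1.385 2.703 -1.741
vertex 0.36 5.176 -1.867
endloop
endfacet
facet normal 0.189 0.958 0.215
outer loop
vertex 0.36 5.176 -1.867
vertex 1.265 4.605 -0.112
vertex 1.79 4.763 -1.279
endloop
endfacet
facet normal 0.894 -0.258 0.367
outer loop
vertex 1.79 4.763 -1.279
vertex 0.86 2.544 -0.573
vertex 1.385 2.703 -1.741
endloop
endfacet
facet normal 0.894 -0.258 0.367
outer loop
vertex 1.265 4.605 -0.112
vertex 0.86 2.544 -0.573
vertex 1.79 4.763 -1.279
endloop
endfacet

endsolid


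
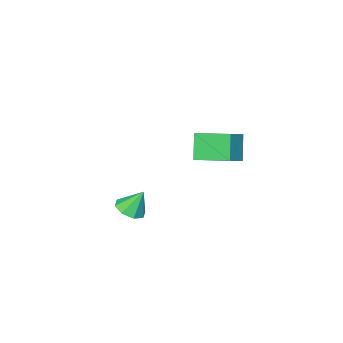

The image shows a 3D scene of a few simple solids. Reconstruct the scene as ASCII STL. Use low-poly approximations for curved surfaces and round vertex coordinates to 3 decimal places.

solid 
facet normal -0.334 -0.467 0.819
outer loop
vertex -1.338 -2.04 2.157
vertex -2.155 -0.487 2.71
vertex -2.17 -2.303 1.668
endloop
endfacet
facet normal 0.444 -0.844 -0.301
outer loop
vertex -1.705 -1.653 0.53
vertex -1.338 -2.04 2.157
vertex -2.17 -2.303 1.668
endloop
endfacet
facet normal -0.334 -0.467 0.819
outer loop
vertex -2.17 -2.303 1.668
vertex -2.155 -0.487 2.71
vertex -2.986 -0.749 2.221
endloop
endfacet
facet normal -0.832 -0.262 -0.490
outer loop
vertex -2.986 -0.749 2.221
vertex -1.705 -1.653 0.53
vertex -2.17 -2.303 1.668
endloop
endfacet
facet normal 0.831 0.263 0.490
outer loop
vertex -1.338 -2.04 2.157
vertex -1.69 0.163 1.572
vertex -2.155 -0.487 2.71
endloop
endfacet
facet normal 0.443 -0.844 -0.301
outer loop
vertex -0.874 -1.391 1.019
vertex -1.338 -2.04 2.157
vertex -1.705 -1.653 0.53
endloop
endfacet
facet normal 0.832 0.263 0.489
outer loop
vertex -0.874 -1.391 1.019
vertex -1.69 0.163 1.572
vertex -1.338 -2.04 2.157
endloop
endfacet
facet normal -0.443 0.844 0.301
outer loop
vertex -2.155 -0.487 2.71
vertex -1.69 0.163 1.572
vertex -2.986 -0.749 2.221
endloop
endfacet
facet normal -0.832 -0.263 -0.489
outer loop
vertex -2.522 -0.1 1.083
vertex -1.705 -1.653 0.53
vertex -2.986 -0.749 2.221
endloop
endfacet
facet normal -0.444 0.844 0.301
outer loop
vertex -2.986 -0.749 2.221
vertex -1.69 0.163 1.572
vertex -2.522 -0.1 1.083
endloop
endfacet
facet normal 0.334 0.467 -0.818
outer loop
vertex -2.522 -0.1 1.083
vertex -0.874 -1.391 1.019
vertex -1.705 -1.653 0.53
endloop
endfacet
facet normal 0.334 0.467 -0.819
outer loop
vertex -1.69 0.163 1.572
vertex -0.874 -1.391 1.019
vertex -2.522 -0.1 1.083
endloop
endfacet
facet normal 0.403 -0.243 -0.882
outer loop
vertex 4.011 0.233 1.136
vertex 3.408 0.416 0.81
vertex 4.005 0.756 0.989
endloop
endfacet
facet normal 0.604 0.222 0.766
outer loop
vertex 4.011 0.233 1.136
vertex 4.005 0.756 0.989
vertex 2.932 0.704 1.85
endloop
endfacet
facet normal 0.403 -0.243 -0.882
outer loop
vertex 4.005 0.756 0.989
vertex 3.408 0.416 0.81
vertex 3.649 1.08 0.737
endloop
endfacet
facet normal 0.363 0.787 0.499
outer loop
vertex 4.005 0.756 0.989
vertex 3.649 1.08 0.737
vertex 2.932 0.704 1.85
endloop
endfacet
facet normal 0.404 -0.244 -0.882
outer loop
vertex 3.649 1.08 0.737
vertex 3.408 0.416 0.81
vertex 3.152 1.015 0.527
endloop
endfacet
facet normal -0.206 0.960 0.191
outer loop
vertex 3.649 1.08 0.737
vertex 3.152 1.015 0.527
vertex 2.932 0.704 1.85
endloop
endfacet
facet normal 0.404 -0.244 -0.882
outer loop
vertex 3.152 1.015 0.527
vertex 3.408 0.416 0.81
vertex 2.805 0.6 0.483
endloop
endfacet
facet normal -0.768 0.640 0.023
outer loop
vertex 3.152 1.015 0.527
vertex 2.805 0.6 0.483
vertex 2.932 0.704 1.85
endloop
endfacet
facet normal 0.404 -0.243 -0.882
outer loop
vertex 2.805 0.6 0.483
vertex 3.408 0.416 0.81
vertex 2.811 0.077 0.63
endloop
endfacet
facet normal -0.996 0.014 0.091
outer loop
vertex 2.805 0.6 0.483
vertex 2.811 0.077 0.63
vertex 2.932 0.704 1.85
endloop
endfacet
facet normal 0.404 -0.244 -0.881
outer loop
vertex 2.811 0.077 0.63
vertex 3.408 0.416 0.81
vertex 3.167 -0.247 0.883
endloop
endfacet
facet normal -0.755 -0.550 0.358
outer loop
vertex 2.811 0.077 0.63
vertex 3.167 -0.247 0.883
vertex 2.932 0.704 1.85
endloop
endfacet
facet normal 0.402 -0.243 -0.882
outer loop
vertex 3.167 -0.247 0.883
vertex 3.408 0.416 0.81
vertex 3.664 -0.183 1.092
endloop
endfacet
facet normal -0.187 -0.723 0.665
outer loop
vertex 3.167 -0.247 0.883
vertex 3.664 -0.183 1.092
vertex 2.932 0.704 1.85
endloop
endfacet
facet normal 0.403 -0.243 -0.882
outer loop
vertex 3.664 -0.183 1.092
vertex 3.408 0.416 0.81
vertex 4.011 0.233 1.136
endloop
endfacet
facet normal 0.377 -0.402 0.834
outer loop
vertex 3.664 -0.183 1.092
vertex 4.011 0.233 1.136
vertex 2.932 0.704 1.85
endloop
endfacet

endsolid


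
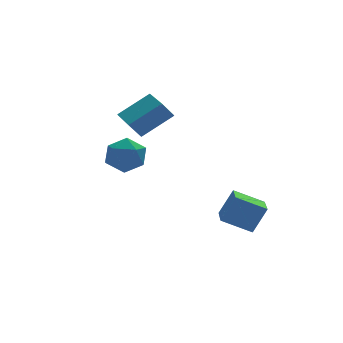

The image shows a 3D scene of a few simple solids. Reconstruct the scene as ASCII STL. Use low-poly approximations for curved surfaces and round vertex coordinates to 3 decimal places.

solid 
facet normal -0.751 0.621 -0.225
outer loop
vertex -3.806 -1.414 1.491
vertex -4.549 -2.21 1.774
vertex -4.181 -1.483 2.55
endloop
endfacet
facet normal -0.180 0.984 0.000
outer loop
vertex -3.806 -1.414 1.491
vertex -4.181 -1.483 2.55
vertex -3.092 -1.284 2.35
endloop
endfacet
facet normal 0.367 0.825 -0.430
outer loop
vertex -3.806 -1.414 1.491
vertex -3.092 -1.284 2.35
vertex -2.787 -1.888 1.452
endloop
endfacet
facet normal 0.134 0.363 -0.922
outer loop
vertex -3.806 -1.414 1.491
vertex -2.787 -1.888 1.452
vertex -3.687 -2.46 1.096
endloop
endfacet
facet normal -0.557 0.237 -0.796
outer loop
vertex -3.806 -1.414 1.491
vertex -3.687 -2.46 1.096
vertex -4.549 -2.21 1.774
endloop
endfacet
facet normal -0.017 0.754 0.657
outer loop
vertex -3.092 -1.284 2.35
vertex -4.181 -1.483 2.55
vertex -3.393 -2.0 3.164
endloop
endfacet
facet normal -0.942 0.166 0.291
outer loop
vertex -4.181 -1.483 2.55
vertex -4.549 -2.21 1.774
vertex -4.293 -2.572 2.808
endloop
endfacet
facet normal -0.628 -0.454 -0.632
outer loop
vertex -4.549 -2.21 1.774
vertex -3.687 -2.46 1.096
vertex -3.988 -3.176 1.91
endloop
endfacet
facet normal 0.489 -0.248 -0.836
outer loop
vertex -3.687 -2.46 1.096
vertex -2.787 -1.888 1.452
vertex -2.899 -2.977 1.71
endloop
endfacet
facet normal 0.867 0.498 -0.040
outer loop
vertex -2.787 -1.888 1.452
vertex -3.092 -1.284 2.35
vertex -2.531 -2.25 2.486
endloop
endfacet
facet normal -0.134 -0.363 0.922
outer loop
vertex -3.274 -3.046 2.769
vertex -3.393 -2.0 3.164
vertex -4.293 -2.572 2.808
endloop
endfacet
facet normal -0.367 -0.825 0.430
outer loop
vertex -3.274 -3.046 2.769
vertex -4.293 -2.572 2.808
vertex -3.988 -3.176 1.91
endloop
endfacet
facet normal 0.180 -0.984 -0.000
outer loop
vertex -3.274 -3.046 2.769
vertex -3.988 -3.176 1.91
vertex -2.899 -2.977 1.71
endloop
endfacet
facet normal 0.751 -0.621 0.225
outer loop
vertex -3.274 -3.046 2.769
vertex -2.899 -2.977 1.71
vertex -2.531 -2.25 2.486
endloop
endfacet
facet normal 0.557 -0.237 0.796
outer loop
vertex -3.274 -3.046 2.769
vertex -2.531 -2.25 2.486
vertex -3.393 -2.0 3.164
endloop
endfacet
facet normal -0.489 0.248 0.836
outer loop
vertex -4.293 -2.572 2.808
vertex -3.393 -2.0 3.164
vertex -4.181 -1.483 2.55
endloop
endfacet
facet normal -0.867 -0.498 0.040
outer loop
vertex -3.988 -3.176 1.91
vertex -4.293 -2.572 2.808
vertex -4.549 -2.21 1.774
endloop
endfacet
facet normal 0.017 -0.754 -0.657
outer loop
vertex -2.899 -2.977 1.71
vertex -3.988 -3.176 1.91
vertex -3.687 -2.46 1.096
endloop
endfacet
facet normal 0.942 -0.166 -0.291
outer loop
vertex -2.531 -2.25 2.486
vertex -2.899 -2.977 1.71
vertex -2.787 -1.888 1.452
endloop
endfacet
facet normal 0.628 0.454 0.632
outer loop
vertex -3.393 -2.0 3.164
vertex -2.531 -2.25 2.486
vertex -3.092 -1.284 2.35
endloop
endfacet
facet normal -0.583 0.009 0.812
outer loop
vertex -0.712 0.813 4.051
vertex -0.698 2.753 4.039
vertex -2.418 0.817 2.826
endloop
endfacet
facet normal -0.007 -1.000 0.006
outer loop
vertex -1.782 0.807 1.941
vertex -0.712 0.813 4.051
vertex -2.418 0.817 2.826
endloop
endfacet
facet normal -0.583 0.009 0.812
outer loop
vertex -2.418 0.817 2.826
vertex -0.698 2.753 4.039
vertex -2.404 2.757 2.814
endloop
endfacet
facet normal -0.812 0.002 -0.584
outer loop
vertex -2.404 2.757 2.814
vertex -1.782 0.807 1.941
vertex -2.418 0.817 2.826
endloop
endfacet
facet normal 0.812 -0.002 0.584
outer loop
vertex -0.712 0.813 4.051
vertex -0.062 2.743 3.154
vertex -0.698 2.753 4.039
endloop
endfacet
facet normal -0.007 -1.000 0.006
outer loop
vertex -0.076 0.803 3.166
vertex -0.712 0.813 4.051
vertex -1.782 0.807 1.941
endloop
endfacet
facet normal 0.812 -0.002 0.584
outer loop
vertex -0.076 0.803 3.166
vertex -0.062 2.743 3.154
vertex -0.712 0.813 4.051
endloop
endfacet
facet normal 0.007 1.000 -0.006
outer loop
vertex -0.698 2.753 4.039
vertex -0.062 2.743 3.154
vertex -2.404 2.757 2.814
endloop
endfacet
facet normal -0.812 0.002 -0.584
outer loop
vertex -1.768 2.747 1.929
vertex -1.782 0.807 1.941
vertex -2.404 2.757 2.814
endloop
endfacet
facet normal 0.007 1.000 -0.006
outer loop
vertex -2.404 2.757 2.814
vertex -0.062 2.743 3.154
vertex -1.768 2.747 1.929
endloop
endfacet
facet normal 0.583 -0.009 -0.812
outer loop
vertex -1.768 2.747 1.929
vertex -0.076 0.803 3.166
vertex -1.782 0.807 1.941
endloop
endfacet
facet normal 0.583 -0.009 -0.812
outer loop
vertex -0.062 2.743 3.154
vertex -0.076 0.803 3.166
vertex -1.768 2.747 1.929
endloop
endfacet
facet normal -0.827 0.355 0.435
outer loop
vertex 1.646 -3.223 -1.023
vertex 2.223 -1.411 -1.406
vertex 0.874 -3.278 -2.446
endloop
endfacet
facet normal -0.297 -0.934 0.197
outer loop
vertex 2.297 -3.889 -3.194
vertex 1.646 -3.223 -1.023
vertex 0.874 -3.278 -2.446
endloop
endfacet
facet normal -0.827 0.355 0.435
outer loop
vertex 0.874 -3.278 -2.446
vertex 2.223 -1.411 -1.406
vertex 1.451 -1.466 -2.829
endloop
endfacet
facet normal -0.476 -0.034 -0.879
outer loop
vertex 1.451 -1.466 -2.829
vertex 2.297 -3.889 -3.194
vertex 0.874 -3.278 -2.446
endloop
endfacet
facet normal 0.476 0.034 0.879
outer loop
vertex 1.646 -3.223 -1.023
vertex 3.646 -2.022 -2.154
vertex 2.223 -1.411 -1.406
endloop
endfacet
facet normal -0.297 -0.934 0.197
outer loop
vertex 3.069 -3.834 -1.771
vertex 1.646 -3.223 -1.023
vertex 2.297 -3.889 -3.194
endloop
endfacet
facet normal 0.476 0.034 0.879
outer loop
vertex 3.069 -3.834 -1.771
vertex 3.646 -2.022 -2.154
vertex 1.646 -3.223 -1.023
endloop
endfacet
facet normal 0.297 0.934 -0.197
outer loop
vertex 2.223 -1.411 -1.406
vertex 3.646 -2.022 -2.154
vertex 1.451 -1.466 -2.829
endloop
endfacet
facet normal -0.476 -0.034 -0.879
outer loop
vertex 2.874 -2.077 -3.577
vertex 2.297 -3.889 -3.194
vertex 1.451 -1.466 -2.829
endloop
endfacet
facet normal 0.297 0.934 -0.197
outer loop
vertex 1.451 -1.466 -2.829
vertex 3.646 -2.022 -2.154
vertex 2.874 -2.077 -3.577
endloop
endfacet
facet normal 0.827 -0.355 -0.435
outer loop
vertex 2.874 -2.077 -3.577
vertex 3.069 -3.834 -1.771
vertex 2.297 -3.889 -3.194
endloop
endfacet
facet normal 0.827 -0.355 -0.435
outer loop
vertex 3.646 -2.022 -2.154
vertex 3.069 -3.834 -1.771
vertex 2.874 -2.077 -3.577
endloop
endfacet

endsolid


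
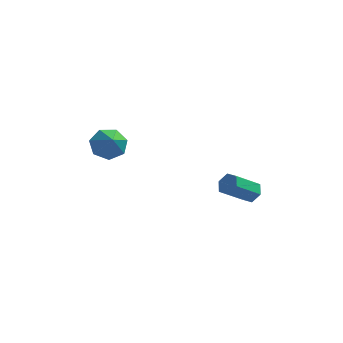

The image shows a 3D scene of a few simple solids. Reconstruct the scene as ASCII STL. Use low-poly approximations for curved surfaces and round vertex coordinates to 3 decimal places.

solid 
facet normal 0.637 0.469 -0.612
outer loop
vertex 4.817 -0.46 -1.875
vertex 4.278 0.026 -2.063
vertex 4.728 0.173 -1.482
endloop
endfacet
facet normal 0.762 -0.261 0.593
outer loop
vertex 4.817 -0.46 -1.875
vertex 4.728 0.173 -1.482
vertex 3.582 -1.372 -0.688
endloop
endfacet
facet normal 0.762 -0.261 0.593
outer loop
vertex 3.582 -1.372 -0.688
vertex 4.728 0.173 -1.482
vertex 3.493 -0.739 -0.295
endloop
endfacet
facet normal -0.637 -0.469 0.612
outer loop
vertex 3.582 -1.372 -0.688
vertex 3.493 -0.739 -0.295
vertex 3.042 -0.886 -0.877
endloop
endfacet
facet normal 0.636 0.471 -0.612
outer loop
vertex 4.728 0.173 -1.482
vertex 4.278 0.026 -2.063
vertex 4.188 0.658 -1.67
endloop
endfacet
facet normal 0.278 0.600 0.750
outer loop
vertex 4.728 0.173 -1.482
vertex 4.188 0.658 -1.67
vertex 3.493 -0.739 -0.295
endloop
endfacet
facet normal 0.278 0.600 0.750
outer loop
vertex 3.493 -0.739 -0.295
vertex 4.188 0.658 -1.67
vertex 2.953 -0.253 -0.484
endloop
endfacet
facet normal -0.637 -0.469 0.612
outer loop
vertex 3.493 -0.739 -0.295
vertex 2.953 -0.253 -0.484
vertex 3.042 -0.886 -0.877
endloop
endfacet
facet normal 0.637 0.470 -0.611
outer loop
vertex 4.188 0.658 -1.67
vertex 4.278 0.026 -2.063
vertex 3.738 0.512 -2.252
endloop
endfacet
facet normal -0.484 0.861 0.158
outer loop
vertex 4.188 0.658 -1.67
vertex 3.738 0.512 -2.252
vertex 2.953 -0.253 -0.484
endloop
endfacet
facet normal -0.484 0.861 0.157
outer loop
vertex 2.953 -0.253 -0.484
vertex 3.738 0.512 -2.252
vertex 2.503 -0.4 -1.065
endloop
endfacet
facet normal -0.637 -0.469 0.612
outer loop
vertex 2.953 -0.253 -0.484
vertex 2.503 -0.4 -1.065
vertex 3.042 -0.886 -0.877
endloop
endfacet
facet normal 0.637 0.469 -0.612
outer loop
vertex 3.738 0.512 -2.252
vertex 4.278 0.026 -2.063
vertex 3.827 -0.121 -2.645
endloop
endfacet
facet normal -0.762 0.261 -0.593
outer loop
vertex 3.738 0.512 -2.252
vertex 3.827 -0.121 -2.645
vertex 2.503 -0.4 -1.065
endloop
endfacet
facet normal -0.762 0.261 -0.593
outer loop
vertex 2.503 -0.4 -1.065
vertex 3.827 -0.121 -2.645
vertex 2.592 -1.033 -1.458
endloop
endfacet
facet normal -0.637 -0.469 0.612
outer loop
vertex 2.503 -0.4 -1.065
vertex 2.592 -1.033 -1.458
vertex 3.042 -0.886 -0.877
endloop
endfacet
facet normal 0.637 0.469 -0.612
outer loop
vertex 3.827 -0.121 -2.645
vertex 4.278 0.026 -2.063
vertex 4.367 -0.607 -2.456
endloop
endfacet
facet normal -0.278 -0.600 -0.750
outer loop
vertex 3.827 -0.121 -2.645
vertex 4.367 -0.607 -2.456
vertex 2.592 -1.033 -1.458
endloop
endfacet
facet normal -0.278 -0.600 -0.750
outer loop
vertex 2.592 -1.033 -1.458
vertex 4.367 -0.607 -2.456
vertex 3.132 -1.518 -1.27
endloop
endfacet
facet normal -0.636 -0.471 0.612
outer loop
vertex 2.592 -1.033 -1.458
vertex 3.132 -1.518 -1.27
vertex 3.042 -0.886 -0.877
endloop
endfacet
facet normal 0.637 0.469 -0.612
outer loop
vertex 4.367 -0.607 -2.456
vertex 4.278 0.026 -2.063
vertex 4.817 -0.46 -1.875
endloop
endfacet
facet normal 0.484 -0.861 -0.157
outer loop
vertex 4.367 -0.607 -2.456
vertex 4.817 -0.46 -1.875
vertex 3.132 -1.518 -1.27
endloop
endfacet
facet normal 0.484 -0.861 -0.158
outer loop
vertex 3.132 -1.518 -1.27
vertex 4.817 -0.46 -1.875
vertex 3.582 -1.372 -0.688
endloop
endfacet
facet normal -0.637 -0.470 0.611
outer loop
vertex 3.132 -1.518 -1.27
vertex 3.582 -1.372 -0.688
vertex 3.042 -0.886 -0.877
endloop
endfacet
facet normal -0.274 0.683 -0.677
outer loop
vertex -2.36 -2.473 2.111
vertex -3.239 -2.273 2.669
vertex -2.288 -1.813 2.748
endloop
endfacet
facet normal 0.964 -0.233 0.132
outer loop
vertex -2.36 -2.473 2.111
vertex -2.288 -1.813 2.748
vertex -2.801 -3.367 3.751
endloop
endfacet
facet normal -0.274 0.683 -0.677
outer loop
vertex -2.288 -1.813 2.748
vertex -3.239 -2.273 2.669
vertex -2.932 -1.5 3.325
endloop
endfacet
facet normal 0.706 0.204 0.678
outer loop
vertex -2.288 -1.813 2.748
vertex -2.932 -1.5 3.325
vertex -2.801 -3.367 3.751
endloop
endfacet
facet normal -0.274 0.683 -0.677
outer loop
vertex -2.932 -1.5 3.325
vertex -3.239 -2.273 2.669
vertex -3.807 -1.769 3.408
endloop
endfacet
facet normal 0.024 0.224 0.974
outer loop
vertex -2.932 -1.5 3.325
vertex -3.807 -1.769 3.408
vertex -2.801 -3.367 3.751
endloop
endfacet
facet normal -0.274 0.683 -0.677
outer loop
vertex -3.807 -1.769 3.408
vertex -3.239 -2.273 2.669
vertex -4.255 -2.418 2.934
endloop
endfacet
facet normal -0.572 -0.189 0.798
outer loop
vertex -3.807 -1.769 3.408
vertex -4.255 -2.418 2.934
vertex -2.801 -3.367 3.751
endloop
endfacet
facet normal -0.274 0.684 -0.677
outer loop
vertex -4.255 -2.418 2.934
vertex -3.239 -2.273 2.669
vertex -3.938 -2.958 2.26
endloop
endfacet
facet normal -0.631 -0.723 0.283
outer loop
vertex -4.255 -2.418 2.934
vertex -3.938 -2.958 2.26
vertex -2.801 -3.367 3.751
endloop
endfacet
facet normal -0.274 0.684 -0.676
outer loop
vertex -3.938 -2.958 2.26
vertex -3.239 -2.273 2.669
vertex -3.095 -2.982 1.894
endloop
endfacet
facet normal -0.108 -0.977 -0.185
outer loop
vertex -3.938 -2.958 2.26
vertex -3.095 -2.982 1.894
vertex -2.801 -3.367 3.751
endloop
endfacet
facet normal -0.274 0.684 -0.676
outer loop
vertex -3.095 -2.982 1.894
vertex -3.239 -2.273 2.669
vertex -2.36 -2.473 2.111
endloop
endfacet
facet normal 0.600 -0.759 -0.252
outer loop
vertex -3.095 -2.982 1.894
vertex -2.36 -2.473 2.111
vertex -2.801 -3.367 3.751
endloop
endfacet

endsolid


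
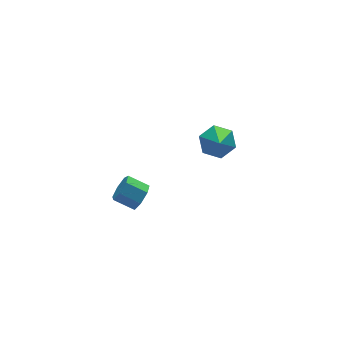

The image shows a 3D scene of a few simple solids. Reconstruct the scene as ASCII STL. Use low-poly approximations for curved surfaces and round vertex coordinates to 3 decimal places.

solid 
facet normal 0.666 -0.590 -0.457
outer loop
vertex -2.805 0.349 1.496
vertex -3.344 0.149 0.969
vertex -2.836 0.741 0.945
endloop
endfacet
facet normal 0.744 0.563 0.359
outer loop
vertex -2.805 0.349 1.496
vertex -2.836 0.741 0.945
vertex -3.598 1.051 2.039
endloop
endfacet
facet normal 0.744 0.563 0.359
outer loop
vertex -3.598 1.051 2.039
vertex -2.836 0.741 0.945
vertex -3.629 1.443 1.488
endloop
endfacet
facet normal -0.667 0.589 0.456
outer loop
vertex -3.598 1.051 2.039
vertex -3.629 1.443 1.488
vertex -4.136 0.851 1.511
endloop
endfacet
facet normal 0.666 -0.590 -0.456
outer loop
vertex -2.836 0.741 0.945
vertex -3.344 0.149 0.969
vertex -3.249 0.687 0.412
endloop
endfacet
facet normal 0.428 0.804 -0.413
outer loop
vertex -2.836 0.741 0.945
vertex -3.249 0.687 0.412
vertex -3.629 1.443 1.488
endloop
endfacet
facet normal 0.429 0.803 -0.413
outer loop
vertex -3.629 1.443 1.488
vertex -3.249 0.687 0.412
vertex -4.042 1.389 0.954
endloop
endfacet
facet normal -0.667 0.589 0.456
outer loop
vertex -3.629 1.443 1.488
vertex -4.042 1.389 0.954
vertex -4.136 0.851 1.511
endloop
endfacet
facet normal 0.667 -0.590 -0.456
outer loop
vertex -3.249 0.687 0.412
vertex -3.344 0.149 0.969
vertex -3.733 0.228 0.298
endloop
endfacet
facet normal -0.210 0.438 -0.874
outer loop
vertex -3.249 0.687 0.412
vertex -3.733 0.228 0.298
vertex -4.042 1.389 0.954
endloop
endfacet
facet normal -0.210 0.438 -0.874
outer loop
vertex -4.042 1.389 0.954
vertex -3.733 0.228 0.298
vertex -4.526 0.93 0.84
endloop
endfacet
facet normal -0.666 0.589 0.457
outer loop
vertex -4.042 1.389 0.954
vertex -4.526 0.93 0.84
vertex -4.136 0.851 1.511
endloop
endfacet
facet normal 0.667 -0.590 -0.456
outer loop
vertex -3.733 0.228 0.298
vertex -3.344 0.149 0.969
vertex -3.924 -0.29 0.689
endloop
endfacet
facet normal -0.690 -0.257 -0.677
outer loop
vertex -3.733 0.228 0.298
vertex -3.924 -0.29 0.689
vertex -4.526 0.93 0.84
endloop
endfacet
facet normal -0.691 -0.257 -0.676
outer loop
vertex -4.526 0.93 0.84
vertex -3.924 -0.29 0.689
vertex -4.717 0.412 1.232
endloop
endfacet
facet normal -0.665 0.591 0.456
outer loop
vertex -4.526 0.93 0.84
vertex -4.717 0.412 1.232
vertex -4.136 0.851 1.511
endloop
endfacet
facet normal 0.666 -0.589 -0.456
outer loop
vertex -3.924 -0.29 0.689
vertex -3.344 0.149 0.969
vertex -3.678 -0.478 1.291
endloop
endfacet
facet normal -0.651 -0.758 0.029
outer loop
vertex -3.924 -0.29 0.689
vertex -3.678 -0.478 1.291
vertex -4.717 0.412 1.232
endloop
endfacet
facet normal -0.651 -0.758 0.029
outer loop
vertex -4.717 0.412 1.232
vertex -3.678 -0.478 1.291
vertex -4.471 0.224 1.834
endloop
endfacet
facet normal -0.665 0.591 0.456
outer loop
vertex -4.717 0.412 1.232
vertex -4.471 0.224 1.834
vertex -4.136 0.851 1.511
endloop
endfacet
facet normal 0.666 -0.589 -0.457
outer loop
vertex -3.678 -0.478 1.291
vertex -3.344 0.149 0.969
vertex -3.18 -0.193 1.65
endloop
endfacet
facet normal -0.121 -0.689 0.715
outer loop
vertex -3.678 -0.478 1.291
vertex -3.18 -0.193 1.65
vertex -4.471 0.224 1.834
endloop
endfacet
facet normal -0.121 -0.689 0.715
outer loop
vertex -4.471 0.224 1.834
vertex -3.18 -0.193 1.65
vertex -3.973 0.509 2.193
endloop
endfacet
facet normal -0.666 0.591 0.455
outer loop
vertex -4.471 0.224 1.834
vertex -3.973 0.509 2.193
vertex -4.136 0.851 1.511
endloop
endfacet
facet normal 0.666 -0.590 -0.457
outer loop
vertex -3.18 -0.193 1.65
vertex -3.344 0.149 0.969
vertex -2.805 0.349 1.496
endloop
endfacet
facet normal 0.500 -0.101 0.860
outer loop
vertex -3.18 -0.193 1.65
vertex -2.805 0.349 1.496
vertex -3.973 0.509 2.193
endloop
endfacet
facet normal 0.500 -0.101 0.860
outer loop
vertex -3.973 0.509 2.193
vertex -2.805 0.349 1.496
vertex -3.598 1.051 2.039
endloop
endfacet
facet normal -0.666 0.590 0.455
outer loop
vertex -3.973 0.509 2.193
vertex -3.598 1.051 2.039
vertex -4.136 0.851 1.511
endloop
endfacet
facet normal 0.291 0.658 -0.695
outer loop
vertex 3.67 3.812 -0.404
vertex 2.77 3.732 -0.856
vertex 2.914 4.427 -0.138
endloop
endfacet
facet normal 0.416 0.121 0.901
outer loop
vertex 3.67 3.812 -0.404
vertex 2.914 4.427 -0.138
vertex 2.23 2.508 0.436
endloop
endfacet
facet normal 0.291 0.658 -0.695
outer loop
vertex 2.914 4.427 -0.138
vertex 2.77 3.732 -0.856
vertex 2.014 4.347 -0.59
endloop
endfacet
facet normal -0.440 0.398 0.805
outer loop
vertex 2.914 4.427 -0.138
vertex 2.014 4.347 -0.59
vertex 2.23 2.508 0.436
endloop
endfacet
facet normal 0.291 0.658 -0.695
outer loop
vertex 2.014 4.347 -0.59
vertex 2.77 3.732 -0.856
vertex 1.87 3.652 -1.308
endloop
endfacet
facet normal -0.980 -0.004 0.200
outer loop
vertex 2.014 4.347 -0.59
vertex 1.87 3.652 -1.308
vertex 2.23 2.508 0.436
endloop
endfacet
facet normal 0.290 0.658 -0.694
outer loop
vertex 1.87 3.652 -1.308
vertex 2.77 3.732 -0.856
vertex 2.626 3.037 -1.575
endloop
endfacet
facet normal -0.663 -0.681 -0.310
outer loop
vertex 1.87 3.652 -1.308
vertex 2.626 3.037 -1.575
vertex 2.23 2.508 0.436
endloop
endfacet
facet normal 0.290 0.658 -0.694
outer loop
vertex 2.626 3.037 -1.575
vertex 2.77 3.732 -0.856
vertex 3.526 3.117 -1.123
endloop
endfacet
facet normal 0.193 -0.958 -0.214
outer loop
vertex 2.626 3.037 -1.575
vertex 3.526 3.117 -1.123
vertex 2.23 2.508 0.436
endloop
endfacet
facet normal 0.290 0.658 -0.694
outer loop
vertex 3.526 3.117 -1.123
vertex 2.77 3.732 -0.856
vertex 3.67 3.812 -0.404
endloop
endfacet
facet normal 0.733 -0.557 0.391
outer loop
vertex 3.526 3.117 -1.123
vertex 3.67 3.812 -0.404
vertex 2.23 2.508 0.436
endloop
endfacet

endsolid


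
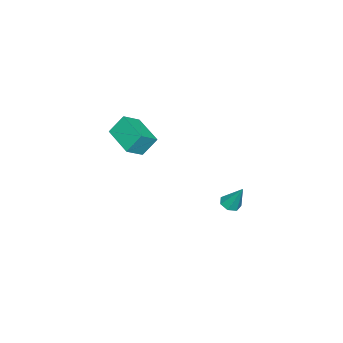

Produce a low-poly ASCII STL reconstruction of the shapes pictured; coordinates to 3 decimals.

solid 
facet normal -0.587 -0.780 0.219
outer loop
vertex 1.941 -2.259 3.157
vertex 1.519 -1.667 4.136
vertex 1.1 -1.805 2.519
endloop
endfacet
facet normal 0.347 -0.485 -0.803
outer loop
vertex 2.161 -0.393 2.124
vertex 1.941 -2.259 3.157
vertex 1.1 -1.805 2.519
endloop
endfacet
facet normal -0.586 -0.780 0.218
outer loop
vertex 1.1 -1.805 2.519
vertex 1.519 -1.667 4.136
vertex 0.677 -1.213 3.498
endloop
endfacet
facet normal -0.732 0.395 -0.555
outer loop
vertex 0.677 -1.213 3.498
vertex 2.161 -0.393 2.124
vertex 1.1 -1.805 2.519
endloop
endfacet
facet normal 0.732 -0.395 0.555
outer loop
vertex 1.941 -2.259 3.157
vertex 2.58 -0.255 3.741
vertex 1.519 -1.667 4.136
endloop
endfacet
facet normal 0.347 -0.485 -0.803
outer loop
vertex 3.003 -0.847 2.762
vertex 1.941 -2.259 3.157
vertex 2.161 -0.393 2.124
endloop
endfacet
facet normal 0.732 -0.395 0.555
outer loop
vertex 3.003 -0.847 2.762
vertex 2.58 -0.255 3.741
vertex 1.941 -2.259 3.157
endloop
endfacet
facet normal -0.347 0.485 0.803
outer loop
vertex 1.519 -1.667 4.136
vertex 2.58 -0.255 3.741
vertex 0.677 -1.213 3.498
endloop
endfacet
facet normal -0.732 0.395 -0.555
outer loop
vertex 1.739 0.199 3.103
vertex 2.161 -0.393 2.124
vertex 0.677 -1.213 3.498
endloop
endfacet
facet normal -0.347 0.485 0.803
outer loop
vertex 0.677 -1.213 3.498
vertex 2.58 -0.255 3.741
vertex 1.739 0.199 3.103
endloop
endfacet
facet normal 0.586 0.780 -0.219
outer loop
vertex 1.739 0.199 3.103
vertex 3.003 -0.847 2.762
vertex 2.161 -0.393 2.124
endloop
endfacet
facet normal 0.587 0.780 -0.218
outer loop
vertex 2.58 -0.255 3.741
vertex 3.003 -0.847 2.762
vertex 1.739 0.199 3.103
endloop
endfacet
facet normal -0.111 -0.456 -0.883
outer loop
vertex -2.102 1.97 -3.709
vertex -2.557 2.338 -3.842
vertex -1.972 2.411 -3.953
endloop
endfacet
facet normal 0.946 -0.111 0.304
outer loop
vertex -2.102 1.97 -3.709
vertex -1.972 2.411 -3.953
vertex -2.383 3.062 -2.438
endloop
endfacet
facet normal -0.111 -0.455 -0.883
outer loop
vertex -1.972 2.411 -3.953
vertex -2.557 2.338 -3.842
vertex -2.282 2.797 -4.113
endloop
endfacet
facet normal 0.789 0.613 -0.049
outer loop
vertex -1.972 2.411 -3.953
vertex -2.282 2.797 -4.113
vertex -2.383 3.062 -2.438
endloop
endfacet
facet normal -0.109 -0.456 -0.883
outer loop
vertex -2.282 2.797 -4.113
vertex -2.557 2.338 -3.842
vertex -2.8 2.837 -4.07
endloop
endfacet
facet normal 0.064 0.986 -0.152
outer loop
vertex -2.282 2.797 -4.113
vertex -2.8 2.837 -4.07
vertex -2.383 3.062 -2.438
endloop
endfacet
facet normal -0.109 -0.457 -0.883
outer loop
vertex -2.8 2.837 -4.07
vertex -2.557 2.338 -3.842
vertex -3.134 2.501 -3.855
endloop
endfacet
facet normal -0.683 0.727 0.074
outer loop
vertex -2.8 2.837 -4.07
vertex -3.134 2.501 -3.855
vertex -2.383 3.062 -2.438
endloop
endfacet
facet normal -0.109 -0.455 -0.884
outer loop
vertex -3.134 2.501 -3.855
vertex -2.557 2.338 -3.842
vertex -3.034 2.042 -3.631
endloop
endfacet
facet normal -0.888 0.030 0.459
outer loop
vertex -3.134 2.501 -3.855
vertex -3.034 2.042 -3.631
vertex -2.383 3.062 -2.438
endloop
endfacet
facet normal -0.109 -0.455 -0.884
outer loop
vertex -3.034 2.042 -3.631
vertex -2.557 2.338 -3.842
vertex -2.575 1.806 -3.566
endloop
endfacet
facet normal -0.398 -0.578 0.712
outer loop
vertex -3.034 2.042 -3.631
vertex -2.575 1.806 -3.566
vertex -2.383 3.062 -2.438
endloop
endfacet
facet normal -0.110 -0.455 -0.884
outer loop
vertex -2.575 1.806 -3.566
vertex -2.557 2.338 -3.842
vertex -2.102 1.97 -3.709
endloop
endfacet
facet normal 0.417 -0.642 0.644
outer loop
vertex -2.575 1.806 -3.566
vertex -2.102 1.97 -3.709
vertex -2.383 3.062 -2.438
endloop
endfacet

endsolid


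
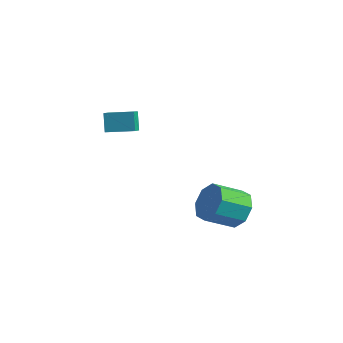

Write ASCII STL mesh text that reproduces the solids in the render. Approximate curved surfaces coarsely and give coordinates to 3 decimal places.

solid 
facet normal 0.281 0.842 -0.460
outer loop
vertex 3.434 -0.755 0.402
vertex 2.578 -0.717 -0.051
vertex 2.926 -0.375 0.787
endloop
endfacet
facet normal 0.673 0.170 0.720
outer loop
vertex 3.434 -0.755 0.402
vertex 2.926 -0.375 0.787
vertex 3.019 -2.001 1.084
endloop
endfacet
facet normal 0.673 0.170 0.720
outer loop
vertex 3.019 -2.001 1.084
vertex 2.926 -0.375 0.787
vertex 2.511 -1.621 1.469
endloop
endfacet
facet normal -0.281 -0.842 0.461
outer loop
vertex 3.019 -2.001 1.084
vertex 2.511 -1.621 1.469
vertex 2.162 -1.963 0.631
endloop
endfacet
facet normal 0.281 0.842 -0.460
outer loop
vertex 2.926 -0.375 0.787
vertex 2.578 -0.717 -0.051
vertex 2.213 -0.195 0.681
endloop
endfacet
facet normal -0.008 0.482 0.876
outer loop
vertex 2.926 -0.375 0.787
vertex 2.213 -0.195 0.681
vertex 2.511 -1.621 1.469
endloop
endfacet
facet normal -0.008 0.482 0.876
outer loop
vertex 2.511 -1.621 1.469
vertex 2.213 -0.195 0.681
vertex 1.798 -1.441 1.363
endloop
endfacet
facet normal -0.281 -0.842 0.461
outer loop
vertex 2.511 -1.621 1.469
vertex 1.798 -1.441 1.363
vertex 2.162 -1.963 0.631
endloop
endfacet
facet normal 0.280 0.842 -0.461
outer loop
vertex 2.213 -0.195 0.681
vertex 2.578 -0.717 -0.051
vertex 1.714 -0.321 0.147
endloop
endfacet
facet normal -0.685 0.512 0.519
outer loop
vertex 2.213 -0.195 0.681
vertex 1.714 -0.321 0.147
vertex 1.798 -1.441 1.363
endloop
endfacet
facet normal -0.686 0.511 0.518
outer loop
vertex 1.798 -1.441 1.363
vertex 1.714 -0.321 0.147
vertex 1.299 -1.568 0.828
endloop
endfacet
facet normal -0.280 -0.842 0.461
outer loop
vertex 1.798 -1.441 1.363
vertex 1.299 -1.568 0.828
vertex 2.162 -1.963 0.631
endloop
endfacet
facet normal 0.281 0.842 -0.460
outer loop
vertex 1.714 -0.321 0.147
vertex 2.578 -0.717 -0.051
vertex 1.721 -0.679 -0.504
endloop
endfacet
facet normal -0.960 0.241 -0.143
outer loop
vertex 1.714 -0.321 0.147
vertex 1.721 -0.679 -0.504
vertex 1.299 -1.568 0.828
endloop
endfacet
facet normal -0.960 0.241 -0.143
outer loop
vertex 1.299 -1.568 0.828
vertex 1.721 -0.679 -0.504
vertex 1.306 -1.925 0.178
endloop
endfacet
facet normal -0.281 -0.843 0.460
outer loop
vertex 1.299 -1.568 0.828
vertex 1.306 -1.925 0.178
vertex 2.162 -1.963 0.631
endloop
endfacet
facet normal 0.281 0.842 -0.461
outer loop
vertex 1.721 -0.679 -0.504
vertex 2.578 -0.717 -0.051
vertex 2.229 -1.059 -0.889
endloop
endfacet
facet normal -0.673 -0.170 -0.720
outer loop
vertex 1.721 -0.679 -0.504
vertex 2.229 -1.059 -0.889
vertex 1.306 -1.925 0.178
endloop
endfacet
facet normal -0.673 -0.170 -0.720
outer loop
vertex 1.306 -1.925 0.178
vertex 2.229 -1.059 -0.889
vertex 1.814 -2.305 -0.207
endloop
endfacet
facet normal -0.281 -0.842 0.460
outer loop
vertex 1.306 -1.925 0.178
vertex 1.814 -2.305 -0.207
vertex 2.162 -1.963 0.631
endloop
endfacet
facet normal 0.281 0.842 -0.461
outer loop
vertex 2.229 -1.059 -0.889
vertex 2.578 -0.717 -0.051
vertex 2.942 -1.239 -0.783
endloop
endfacet
facet normal 0.008 -0.482 -0.876
outer loop
vertex 2.229 -1.059 -0.889
vertex 2.942 -1.239 -0.783
vertex 1.814 -2.305 -0.207
endloop
endfacet
facet normal 0.008 -0.482 -0.876
outer loop
vertex 1.814 -2.305 -0.207
vertex 2.942 -1.239 -0.783
vertex 2.527 -2.485 -0.101
endloop
endfacet
facet normal -0.281 -0.842 0.460
outer loop
vertex 1.814 -2.305 -0.207
vertex 2.527 -2.485 -0.101
vertex 2.162 -1.963 0.631
endloop
endfacet
facet normal 0.280 0.842 -0.461
outer loop
vertex 2.942 -1.239 -0.783
vertex 2.578 -0.717 -0.051
vertex 3.441 -1.112 -0.248
endloop
endfacet
facet normal 0.685 -0.512 -0.518
outer loop
vertex 2.942 -1.239 -0.783
vertex 3.441 -1.112 -0.248
vertex 2.527 -2.485 -0.101
endloop
endfacet
facet normal 0.685 -0.511 -0.519
outer loop
vertex 2.527 -2.485 -0.101
vertex 3.441 -1.112 -0.248
vertex 3.026 -2.359 0.433
endloop
endfacet
facet normal -0.280 -0.842 0.461
outer loop
vertex 2.527 -2.485 -0.101
vertex 3.026 -2.359 0.433
vertex 2.162 -1.963 0.631
endloop
endfacet
facet normal 0.281 0.843 -0.460
outer loop
vertex 3.441 -1.112 -0.248
vertex 2.578 -0.717 -0.051
vertex 3.434 -0.755 0.402
endloop
endfacet
facet normal 0.960 -0.241 0.143
outer loop
vertex 3.441 -1.112 -0.248
vertex 3.434 -0.755 0.402
vertex 3.026 -2.359 0.433
endloop
endfacet
facet normal 0.960 -0.241 0.143
outer loop
vertex 3.026 -2.359 0.433
vertex 3.434 -0.755 0.402
vertex 3.019 -2.001 1.084
endloop
endfacet
facet normal -0.281 -0.842 0.460
outer loop
vertex 3.026 -2.359 0.433
vertex 3.019 -2.001 1.084
vertex 2.162 -1.963 0.631
endloop
endfacet
facet normal -0.583 0.715 -0.387
outer loop
vertex -3.402 -2.678 3.9
vertex -2.475 -1.839 4.054
vertex -3.058 -2.892 2.986
endloop
endfacet
facet normal -0.736 -0.666 -0.121
outer loop
vertex -2.545 -3.521 3.326
vertex -3.402 -2.678 3.9
vertex -3.058 -2.892 2.986
endloop
endfacet
facet normal -0.582 0.715 -0.387
outer loop
vertex -3.058 -2.892 2.986
vertex -2.475 -1.839 4.054
vertex -2.13 -2.053 3.14
endloop
endfacet
facet normal 0.344 -0.213 -0.914
outer loop
vertex -2.13 -2.053 3.14
vertex -2.545 -3.521 3.326
vertex -3.058 -2.892 2.986
endloop
endfacet
facet normal -0.345 0.213 0.914
outer loop
vertex -3.402 -2.678 3.9
vertex -1.962 -2.468 4.394
vertex -2.475 -1.839 4.054
endloop
endfacet
facet normal -0.736 -0.665 -0.122
outer loop
vertex -2.89 -3.307 4.24
vertex -3.402 -2.678 3.9
vertex -2.545 -3.521 3.326
endloop
endfacet
facet normal -0.345 0.214 0.914
outer loop
vertex -2.89 -3.307 4.24
vertex -1.962 -2.468 4.394
vertex -3.402 -2.678 3.9
endloop
endfacet
facet normal 0.736 0.666 0.122
outer loop
vertex -2.475 -1.839 4.054
vertex -1.962 -2.468 4.394
vertex -2.13 -2.053 3.14
endloop
endfacet
facet normal 0.345 -0.213 -0.914
outer loop
vertex -1.618 -2.682 3.48
vertex -2.545 -3.521 3.326
vertex -2.13 -2.053 3.14
endloop
endfacet
facet normal 0.737 0.665 0.121
outer loop
vertex -2.13 -2.053 3.14
vertex -1.962 -2.468 4.394
vertex -1.618 -2.682 3.48
endloop
endfacet
facet normal 0.583 -0.715 0.387
outer loop
vertex -1.618 -2.682 3.48
vertex -2.89 -3.307 4.24
vertex -2.545 -3.521 3.326
endloop
endfacet
facet normal 0.582 -0.715 0.387
outer loop
vertex -1.962 -2.468 4.394
vertex -2.89 -3.307 4.24
vertex -1.618 -2.682 3.48
endloop
endfacet

endsolid
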